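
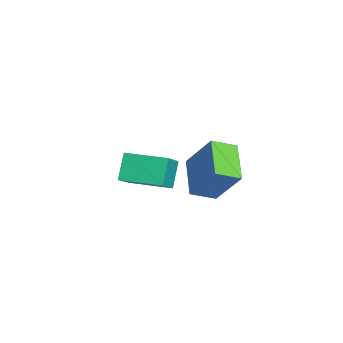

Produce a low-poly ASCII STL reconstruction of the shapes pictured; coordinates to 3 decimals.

solid 
facet normal -0.753 0.298 -0.587
outer loop
vertex -3.049 -1.81 0.688
vertex -2.392 -0.145 0.69
vertex -2.328 -2.093 -0.38
endloop
endfacet
facet normal -0.367 -0.930 -0.001
outer loop
vertex -1.108 -2.575 0.57
vertex -3.049 -1.81 0.688
vertex -2.328 -2.093 -0.38
endloop
endfacet
facet normal -0.754 0.297 -0.586
outer loop
vertex -2.328 -2.093 -0.38
vertex -2.392 -0.145 0.69
vertex -1.672 -0.428 -0.379
endloop
endfacet
facet normal 0.546 -0.215 -0.810
outer loop
vertex -1.672 -0.428 -0.379
vertex -1.108 -2.575 0.57
vertex -2.328 -2.093 -0.38
endloop
endfacet
facet normal -0.546 0.214 0.810
outer loop
vertex -3.049 -1.81 0.688
vertex -1.172 -0.627 1.64
vertex -2.392 -0.145 0.69
endloop
endfacet
facet normal -0.367 -0.930 -0.001
outer loop
vertex -1.828 -2.292 1.639
vertex -3.049 -1.81 0.688
vertex -1.108 -2.575 0.57
endloop
endfacet
facet normal -0.546 0.215 0.810
outer loop
vertex -1.828 -2.292 1.639
vertex -1.172 -0.627 1.64
vertex -3.049 -1.81 0.688
endloop
endfacet
facet normal 0.367 0.930 0.001
outer loop
vertex -2.392 -0.145 0.69
vertex -1.172 -0.627 1.64
vertex -1.672 -0.428 -0.379
endloop
endfacet
facet normal 0.546 -0.215 -0.810
outer loop
vertex -0.451 -0.91 0.572
vertex -1.108 -2.575 0.57
vertex -1.672 -0.428 -0.379
endloop
endfacet
facet normal 0.367 0.930 0.001
outer loop
vertex -1.672 -0.428 -0.379
vertex -1.172 -0.627 1.64
vertex -0.451 -0.91 0.572
endloop
endfacet
facet normal 0.753 -0.298 0.586
outer loop
vertex -0.451 -0.91 0.572
vertex -1.828 -2.292 1.639
vertex -1.108 -2.575 0.57
endloop
endfacet
facet normal 0.753 -0.297 0.587
outer loop
vertex -1.172 -0.627 1.64
vertex -1.828 -2.292 1.639
vertex -0.451 -0.91 0.572
endloop
endfacet
facet normal -0.400 -0.445 -0.801
outer loop
vertex 0.903 -0.157 2.722
vertex 0.692 0.828 2.281
vertex 2.471 -0.169 1.945
endloop
endfacet
facet normal 0.192 -0.896 0.401
outer loop
vertex 3.228 0.672 3.459
vertex 0.903 -0.157 2.722
vertex 2.471 -0.169 1.945
endloop
endfacet
facet normal -0.400 -0.445 -0.801
outer loop
vertex 2.471 -0.169 1.945
vertex 0.692 0.828 2.281
vertex 2.26 0.816 1.504
endloop
endfacet
facet normal 0.896 -0.007 -0.444
outer loop
vertex 2.26 0.816 1.504
vertex 3.228 0.672 3.459
vertex 2.471 -0.169 1.945
endloop
endfacet
facet normal -0.896 0.007 0.444
outer loop
vertex 0.903 -0.157 2.722
vertex 1.449 1.669 3.795
vertex 0.692 0.828 2.281
endloop
endfacet
facet normal 0.192 -0.896 0.401
outer loop
vertex 1.66 0.684 4.236
vertex 0.903 -0.157 2.722
vertex 3.228 0.672 3.459
endloop
endfacet
facet normal -0.896 0.007 0.444
outer loop
vertex 1.66 0.684 4.236
vertex 1.449 1.669 3.795
vertex 0.903 -0.157 2.722
endloop
endfacet
facet normal -0.192 0.896 -0.401
outer loop
vertex 0.692 0.828 2.281
vertex 1.449 1.669 3.795
vertex 2.26 0.816 1.504
endloop
endfacet
facet normal 0.896 -0.007 -0.444
outer loop
vertex 3.017 1.657 3.018
vertex 3.228 0.672 3.459
vertex 2.26 0.816 1.504
endloop
endfacet
facet normal -0.192 0.896 -0.401
outer loop
vertex 2.26 0.816 1.504
vertex 1.449 1.669 3.795
vertex 3.017 1.657 3.018
endloop
endfacet
facet normal 0.400 0.445 0.801
outer loop
vertex 3.017 1.657 3.018
vertex 1.66 0.684 4.236
vertex 3.228 0.672 3.459
endloop
endfacet
facet normal 0.400 0.445 0.801
outer loop
vertex 1.449 1.669 3.795
vertex 1.66 0.684 4.236
vertex 3.017 1.657 3.018
endloop
endfacet

endsolid


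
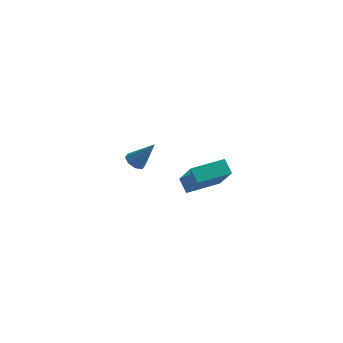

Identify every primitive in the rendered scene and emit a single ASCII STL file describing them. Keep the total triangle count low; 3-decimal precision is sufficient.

solid 
facet normal -0.590 0.019 -0.808
outer loop
vertex -1.505 2.47 -4.224
vertex -1.995 2.397 -3.868
vertex -1.685 2.877 -4.083
endloop
endfacet
facet normal 0.861 0.458 -0.223
outer loop
vertex -1.505 2.47 -4.224
vertex -1.685 2.877 -4.083
vertex -1.005 2.363 -2.512
endloop
endfacet
facet normal -0.591 0.021 -0.806
outer loop
vertex -1.685 2.877 -4.083
vertex -1.995 2.397 -3.868
vertex -2.046 3.003 -3.815
endloop
endfacet
facet normal 0.406 0.906 0.121
outer loop
vertex -1.685 2.877 -4.083
vertex -2.046 3.003 -3.815
vertex -1.005 2.363 -2.512
endloop
endfacet
facet normal -0.589 0.021 -0.808
outer loop
vertex -2.046 3.003 -3.815
vertex -1.995 2.397 -3.868
vertex -2.378 2.774 -3.579
endloop
endfacet
facet normal -0.178 0.819 0.545
outer loop
vertex -2.046 3.003 -3.815
vertex -2.378 2.774 -3.579
vertex -1.005 2.363 -2.512
endloop
endfacet
facet normal -0.590 0.020 -0.807
outer loop
vertex -2.378 2.774 -3.579
vertex -1.995 2.397 -3.868
vertex -2.485 2.325 -3.512
endloop
endfacet
facet normal -0.547 0.250 0.799
outer loop
vertex -2.378 2.774 -3.579
vertex -2.485 2.325 -3.512
vertex -1.005 2.363 -2.512
endloop
endfacet
facet normal -0.590 0.021 -0.807
outer loop
vertex -2.485 2.325 -3.512
vertex -1.995 2.397 -3.868
vertex -2.305 1.918 -3.654
endloop
endfacet
facet normal -0.485 -0.472 0.736
outer loop
vertex -2.485 2.325 -3.512
vertex -2.305 1.918 -3.654
vertex -1.005 2.363 -2.512
endloop
endfacet
facet normal -0.590 0.021 -0.807
outer loop
vertex -2.305 1.918 -3.654
vertex -1.995 2.397 -3.868
vertex -1.944 1.792 -3.921
endloop
endfacet
facet normal -0.030 -0.919 0.393
outer loop
vertex -2.305 1.918 -3.654
vertex -1.944 1.792 -3.921
vertex -1.005 2.363 -2.512
endloop
endfacet
facet normal -0.589 0.021 -0.808
outer loop
vertex -1.944 1.792 -3.921
vertex -1.995 2.397 -3.868
vertex -1.612 2.02 -4.157
endloop
endfacet
facet normal 0.551 -0.834 -0.030
outer loop
vertex -1.944 1.792 -3.921
vertex -1.612 2.02 -4.157
vertex -1.005 2.363 -2.512
endloop
endfacet
facet normal -0.590 0.020 -0.807
outer loop
vertex -1.612 2.02 -4.157
vertex -1.995 2.397 -3.868
vertex -1.505 2.47 -4.224
endloop
endfacet
facet normal 0.922 -0.262 -0.286
outer loop
vertex -1.612 2.02 -4.157
vertex -1.505 2.47 -4.224
vertex -1.005 2.363 -2.512
endloop
endfacet
facet normal -0.407 0.675 0.615
outer loop
vertex 1.074 -4.433 0.959
vertex 2.602 -3.584 1.039
vertex 0.507 -3.255 -0.71
endloop
endfacet
facet normal -0.873 -0.485 -0.046
outer loop
vertex 0.858 -3.836 -1.239
vertex 1.074 -4.433 0.959
vertex 0.507 -3.255 -0.71
endloop
endfacet
facet normal -0.407 0.675 0.615
outer loop
vertex 0.507 -3.255 -0.71
vertex 2.602 -3.584 1.039
vertex 2.036 -2.406 -0.63
endloop
endfacet
facet normal -0.267 0.555 -0.787
outer loop
vertex 2.036 -2.406 -0.63
vertex 0.858 -3.836 -1.239
vertex 0.507 -3.255 -0.71
endloop
endfacet
facet normal 0.267 -0.555 0.787
outer loop
vertex 1.074 -4.433 0.959
vertex 2.953 -4.165 0.51
vertex 2.602 -3.584 1.039
endloop
endfacet
facet normal -0.874 -0.485 -0.046
outer loop
vertex 1.424 -5.014 0.43
vertex 1.074 -4.433 0.959
vertex 0.858 -3.836 -1.239
endloop
endfacet
facet normal 0.267 -0.556 0.787
outer loop
vertex 1.424 -5.014 0.43
vertex 2.953 -4.165 0.51
vertex 1.074 -4.433 0.959
endloop
endfacet
facet normal 0.873 0.485 0.046
outer loop
vertex 2.602 -3.584 1.039
vertex 2.953 -4.165 0.51
vertex 2.036 -2.406 -0.63
endloop
endfacet
facet normal -0.268 0.556 -0.787
outer loop
vertex 2.386 -2.987 -1.159
vertex 0.858 -3.836 -1.239
vertex 2.036 -2.406 -0.63
endloop
endfacet
facet normal 0.873 0.485 0.045
outer loop
vertex 2.036 -2.406 -0.63
vertex 2.953 -4.165 0.51
vertex 2.386 -2.987 -1.159
endloop
endfacet
facet normal 0.407 -0.675 -0.615
outer loop
vertex 2.386 -2.987 -1.159
vertex 1.424 -5.014 0.43
vertex 0.858 -3.836 -1.239
endloop
endfacet
facet normal 0.407 -0.675 -0.615
outer loop
vertex 2.953 -4.165 0.51
vertex 1.424 -5.014 0.43
vertex 2.386 -2.987 -1.159
endloop
endfacet

endsolid


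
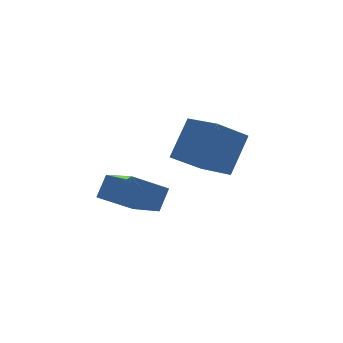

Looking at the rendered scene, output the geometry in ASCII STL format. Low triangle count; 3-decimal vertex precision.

solid 
facet normal -0.792 -0.076 0.606
outer loop
vertex 3.005 2.708 4.408
vertex 2.596 4.016 4.037
vertex 2.144 2.098 3.205
endloop
endfacet
facet normal 0.288 -0.921 0.261
outer loop
vertex 3.244 2.204 2.363
vertex 3.005 2.708 4.408
vertex 2.144 2.098 3.205
endloop
endfacet
facet normal -0.791 -0.077 0.606
outer loop
vertex 2.144 2.098 3.205
vertex 2.596 4.016 4.037
vertex 1.734 3.406 2.835
endloop
endfacet
facet normal -0.538 -0.381 -0.751
outer loop
vertex 1.734 3.406 2.835
vertex 3.244 2.204 2.363
vertex 2.144 2.098 3.205
endloop
endfacet
facet normal 0.538 0.381 0.751
outer loop
vertex 3.005 2.708 4.408
vertex 3.696 4.122 3.195
vertex 2.596 4.016 4.037
endloop
endfacet
facet normal 0.288 -0.921 0.261
outer loop
vertex 4.106 2.814 3.565
vertex 3.005 2.708 4.408
vertex 3.244 2.204 2.363
endloop
endfacet
facet normal 0.539 0.381 0.751
outer loop
vertex 4.106 2.814 3.565
vertex 3.696 4.122 3.195
vertex 3.005 2.708 4.408
endloop
endfacet
facet normal -0.288 0.921 -0.261
outer loop
vertex 2.596 4.016 4.037
vertex 3.696 4.122 3.195
vertex 1.734 3.406 2.835
endloop
endfacet
facet normal -0.539 -0.381 -0.751
outer loop
vertex 2.835 3.512 1.992
vertex 3.244 2.204 2.363
vertex 1.734 3.406 2.835
endloop
endfacet
facet normal -0.288 0.921 -0.261
outer loop
vertex 1.734 3.406 2.835
vertex 3.696 4.122 3.195
vertex 2.835 3.512 1.992
endloop
endfacet
facet normal 0.792 0.076 -0.606
outer loop
vertex 2.835 3.512 1.992
vertex 4.106 2.814 3.565
vertex 3.244 2.204 2.363
endloop
endfacet
facet normal 0.792 0.077 -0.606
outer loop
vertex 3.696 4.122 3.195
vertex 4.106 2.814 3.565
vertex 2.835 3.512 1.992
endloop
endfacet
facet normal -0.531 -0.443 -0.722
outer loop
vertex 0.369 0.942 2.228
vertex -0.727 1.125 2.922
vertex 0.139 2.465 1.463
endloop
endfacet
facet normal 0.836 -0.140 -0.530
outer loop
vertex 0.607 2.855 2.098
vertex 0.369 0.942 2.228
vertex 0.139 2.465 1.463
endloop
endfacet
facet normal -0.531 -0.443 -0.722
outer loop
vertex 0.139 2.465 1.463
vertex -0.727 1.125 2.922
vertex -0.957 2.648 2.156
endloop
endfacet
facet normal -0.134 0.885 -0.445
outer loop
vertex -0.957 2.648 2.156
vertex 0.607 2.855 2.098
vertex 0.139 2.465 1.463
endloop
endfacet
facet normal 0.134 -0.885 0.445
outer loop
vertex 0.369 0.942 2.228
vertex -0.259 1.515 3.557
vertex -0.727 1.125 2.922
endloop
endfacet
facet normal 0.837 -0.140 -0.530
outer loop
vertex 0.837 1.332 2.864
vertex 0.369 0.942 2.228
vertex 0.607 2.855 2.098
endloop
endfacet
facet normal 0.133 -0.886 0.445
outer loop
vertex 0.837 1.332 2.864
vertex -0.259 1.515 3.557
vertex 0.369 0.942 2.228
endloop
endfacet
facet normal -0.836 0.140 0.530
outer loop
vertex -0.727 1.125 2.922
vertex -0.259 1.515 3.557
vertex -0.957 2.648 2.156
endloop
endfacet
facet normal -0.134 0.886 -0.445
outer loop
vertex -0.489 3.038 2.792
vertex 0.607 2.855 2.098
vertex -0.957 2.648 2.156
endloop
endfacet
facet normal -0.837 0.140 0.530
outer loop
vertex -0.957 2.648 2.156
vertex -0.259 1.515 3.557
vertex -0.489 3.038 2.792
endloop
endfacet
facet normal 0.531 0.443 0.722
outer loop
vertex -0.489 3.038 2.792
vertex 0.837 1.332 2.864
vertex 0.607 2.855 2.098
endloop
endfacet
facet normal 0.531 0.443 0.722
outer loop
vertex -0.259 1.515 3.557
vertex 0.837 1.332 2.864
vertex -0.489 3.038 2.792
endloop
endfacet

endsolid


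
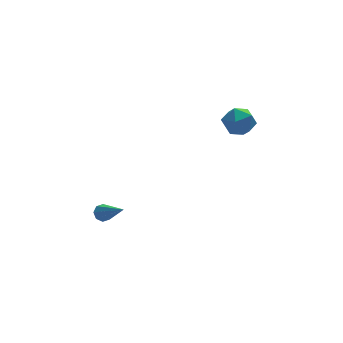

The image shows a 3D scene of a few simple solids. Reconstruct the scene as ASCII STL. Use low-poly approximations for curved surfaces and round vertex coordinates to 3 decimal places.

solid 
facet normal -0.360 0.713 -0.602
outer loop
vertex -3.791 3.521 -3.365
vertex -4.068 3.715 -2.97
vertex -3.591 3.796 -3.159
endloop
endfacet
facet normal 0.847 -0.276 -0.454
outer loop
vertex -3.791 3.521 -3.365
vertex -3.591 3.796 -3.159
vertex -3.332 2.245 -1.73
endloop
endfacet
facet normal -0.359 0.714 -0.601
outer loop
vertex -3.591 3.796 -3.159
vertex -4.068 3.715 -2.97
vertex -3.67 4.023 -2.842
endloop
endfacet
facet normal 0.970 0.232 0.076
outer loop
vertex -3.591 3.796 -3.159
vertex -3.67 4.023 -2.842
vertex -3.332 2.245 -1.73
endloop
endfacet
facet normal -0.358 0.713 -0.602
outer loop
vertex -3.67 4.023 -2.842
vertex -4.068 3.715 -2.97
vertex -3.983 4.07 -2.6
endloop
endfacet
facet normal 0.573 0.510 0.642
outer loop
vertex -3.67 4.023 -2.842
vertex -3.983 4.07 -2.6
vertex -3.332 2.245 -1.73
endloop
endfacet
facet normal -0.356 0.714 -0.603
outer loop
vertex -3.983 4.07 -2.6
vertex -4.068 3.715 -2.97
vertex -4.346 3.909 -2.576
endloop
endfacet
facet normal -0.114 0.394 0.912
outer loop
vertex -3.983 4.07 -2.6
vertex -4.346 3.909 -2.576
vertex -3.332 2.245 -1.73
endloop
endfacet
facet normal -0.358 0.712 -0.603
outer loop
vertex -4.346 3.909 -2.576
vertex -4.068 3.715 -2.97
vertex -4.546 3.634 -2.782
endloop
endfacet
facet normal -0.684 -0.047 0.728
outer loop
vertex -4.346 3.909 -2.576
vertex -4.546 3.634 -2.782
vertex -3.332 2.245 -1.73
endloop
endfacet
facet normal -0.358 0.715 -0.601
outer loop
vertex -4.546 3.634 -2.782
vertex -4.068 3.715 -2.97
vertex -4.467 3.407 -3.099
endloop
endfacet
facet normal -0.807 -0.556 0.197
outer loop
vertex -4.546 3.634 -2.782
vertex -4.467 3.407 -3.099
vertex -3.332 2.245 -1.73
endloop
endfacet
facet normal -0.357 0.714 -0.602
outer loop
vertex -4.467 3.407 -3.099
vertex -4.068 3.715 -2.97
vertex -4.154 3.36 -3.34
endloop
endfacet
facet normal -0.409 -0.834 -0.369
outer loop
vertex -4.467 3.407 -3.099
vertex -4.154 3.36 -3.34
vertex -3.332 2.245 -1.73
endloop
endfacet
facet normal -0.358 0.714 -0.602
outer loop
vertex -4.154 3.36 -3.34
vertex -4.068 3.715 -2.97
vertex -3.791 3.521 -3.365
endloop
endfacet
facet normal 0.275 -0.719 -0.638
outer loop
vertex -4.154 3.36 -3.34
vertex -3.791 3.521 -3.365
vertex -3.332 2.245 -1.73
endloop
endfacet
facet normal -0.632 0.503 0.589
outer loop
vertex 2.355 4.469 2.88
vertex 1.779 3.719 2.902
vertex 2.46 3.812 3.553
endloop
endfacet
facet normal 0.041 0.718 0.695
outer loop
vertex 2.355 4.469 2.88
vertex 2.46 3.812 3.553
vertex 3.221 4.18 3.128
endloop
endfacet
facet normal 0.297 0.952 0.071
outer loop
vertex 2.355 4.469 2.88
vertex 3.221 4.18 3.128
vertex 3.011 4.314 2.215
endloop
endfacet
facet normal -0.217 0.882 -0.419
outer loop
vertex 2.355 4.469 2.88
vertex 3.011 4.314 2.215
vertex 2.12 4.029 2.076
endloop
endfacet
facet normal -0.791 0.604 -0.100
outer loop
vertex 2.355 4.469 2.88
vertex 2.12 4.029 2.076
vertex 1.779 3.719 2.902
endloop
endfacet
facet normal 0.426 0.150 0.892
outer loop
vertex 3.221 4.18 3.128
vertex 2.46 3.812 3.553
vertex 3.18 3.251 3.304
endloop
endfacet
facet normal -0.663 -0.197 0.722
outer loop
vertex 2.46 3.812 3.553
vertex 1.779 3.719 2.902
vertex 2.289 2.966 3.165
endloop
endfacet
facet normal -0.919 -0.034 -0.392
outer loop
vertex 1.779 3.719 2.902
vertex 2.12 4.029 2.076
vertex 2.079 3.1 2.252
endloop
endfacet
facet normal 0.009 0.415 -0.910
outer loop
vertex 2.12 4.029 2.076
vertex 3.011 4.314 2.215
vertex 2.84 3.468 1.827
endloop
endfacet
facet normal 0.841 0.529 -0.116
outer loop
vertex 3.011 4.314 2.215
vertex 3.221 4.18 3.128
vertex 3.521 3.561 2.478
endloop
endfacet
facet normal 0.217 -0.882 0.419
outer loop
vertex 2.945 2.811 2.5
vertex 3.18 3.251 3.304
vertex 2.289 2.966 3.165
endloop
endfacet
facet normal -0.297 -0.952 -0.071
outer loop
vertex 2.945 2.811 2.5
vertex 2.289 2.966 3.165
vertex 2.079 3.1 2.252
endloop
endfacet
facet normal -0.041 -0.718 -0.695
outer loop
vertex 2.945 2.811 2.5
vertex 2.079 3.1 2.252
vertex 2.84 3.468 1.827
endloop
endfacet
facet normal 0.632 -0.503 -0.589
outer loop
vertex 2.945 2.811 2.5
vertex 2.84 3.468 1.827
vertex 3.521 3.561 2.478
endloop
endfacet
facet normal 0.791 -0.604 0.100
outer loop
vertex 2.945 2.811 2.5
vertex 3.521 3.561 2.478
vertex 3.18 3.251 3.304
endloop
endfacet
facet normal -0.009 -0.415 0.910
outer loop
vertex 2.289 2.966 3.165
vertex 3.18 3.251 3.304
vertex 2.46 3.812 3.553
endloop
endfacet
facet normal -0.841 -0.529 0.116
outer loop
vertex 2.079 3.1 2.252
vertex 2.289 2.966 3.165
vertex 1.779 3.719 2.902
endloop
endfacet
facet normal -0.426 -0.150 -0.892
outer loop
vertex 2.84 3.468 1.827
vertex 2.079 3.1 2.252
vertex 2.12 4.029 2.076
endloop
endfacet
facet normal 0.663 0.197 -0.722
outer loop
vertex 3.521 3.561 2.478
vertex 2.84 3.468 1.827
vertex 3.011 4.314 2.215
endloop
endfacet
facet normal 0.919 0.034 0.392
outer loop
vertex 3.18 3.251 3.304
vertex 3.521 3.561 2.478
vertex 3.221 4.18 3.128
endloop
endfacet

endsolid


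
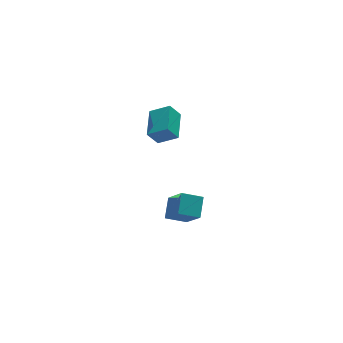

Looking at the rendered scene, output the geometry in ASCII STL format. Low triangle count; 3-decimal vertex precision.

solid 
facet normal -0.719 0.461 -0.520
outer loop
vertex -1.986 3.209 2.935
vertex -1.236 4.755 3.268
vertex -1.411 3.119 2.061
endloop
endfacet
facet normal -0.428 -0.883 -0.191
outer loop
vertex -0.484 2.525 2.732
vertex -1.986 3.209 2.935
vertex -1.411 3.119 2.061
endloop
endfacet
facet normal -0.719 0.461 -0.520
outer loop
vertex -1.411 3.119 2.061
vertex -1.236 4.755 3.268
vertex -0.662 4.665 2.394
endloop
endfacet
facet normal 0.547 -0.086 -0.832
outer loop
vertex -0.662 4.665 2.394
vertex -0.484 2.525 2.732
vertex -1.411 3.119 2.061
endloop
endfacet
facet normal -0.547 0.086 0.832
outer loop
vertex -1.986 3.209 2.935
vertex -0.309 4.161 3.939
vertex -1.236 4.755 3.268
endloop
endfacet
facet normal -0.428 -0.884 -0.190
outer loop
vertex -1.058 2.615 3.606
vertex -1.986 3.209 2.935
vertex -0.484 2.525 2.732
endloop
endfacet
facet normal -0.547 0.086 0.833
outer loop
vertex -1.058 2.615 3.606
vertex -0.309 4.161 3.939
vertex -1.986 3.209 2.935
endloop
endfacet
facet normal 0.428 0.883 0.190
outer loop
vertex -1.236 4.755 3.268
vertex -0.309 4.161 3.939
vertex -0.662 4.665 2.394
endloop
endfacet
facet normal 0.547 -0.086 -0.833
outer loop
vertex 0.266 4.071 3.065
vertex -0.484 2.525 2.732
vertex -0.662 4.665 2.394
endloop
endfacet
facet normal 0.428 0.884 0.190
outer loop
vertex -0.662 4.665 2.394
vertex -0.309 4.161 3.939
vertex 0.266 4.071 3.065
endloop
endfacet
facet normal 0.719 -0.461 0.520
outer loop
vertex 0.266 4.071 3.065
vertex -1.058 2.615 3.606
vertex -0.484 2.525 2.732
endloop
endfacet
facet normal 0.719 -0.460 0.520
outer loop
vertex -0.309 4.161 3.939
vertex -1.058 2.615 3.606
vertex 0.266 4.071 3.065
endloop
endfacet
facet normal -0.887 0.284 0.364
outer loop
vertex -2.943 -3.506 3.051
vertex -2.4 -2.61 3.676
vertex -3.178 -2.317 1.549
endloop
endfacet
facet normal -0.445 -0.735 -0.512
outer loop
vertex -2.14 -2.65 1.124
vertex -2.943 -3.506 3.051
vertex -3.178 -2.317 1.549
endloop
endfacet
facet normal -0.887 0.284 0.364
outer loop
vertex -3.178 -2.317 1.549
vertex -2.4 -2.61 3.676
vertex -2.635 -1.421 2.174
endloop
endfacet
facet normal -0.121 0.616 -0.778
outer loop
vertex -2.635 -1.421 2.174
vertex -2.14 -2.65 1.124
vertex -3.178 -2.317 1.549
endloop
endfacet
facet normal 0.121 -0.616 0.778
outer loop
vertex -2.943 -3.506 3.051
vertex -1.362 -2.943 3.251
vertex -2.4 -2.61 3.676
endloop
endfacet
facet normal -0.445 -0.735 -0.512
outer loop
vertex -1.905 -3.839 2.626
vertex -2.943 -3.506 3.051
vertex -2.14 -2.65 1.124
endloop
endfacet
facet normal 0.121 -0.616 0.778
outer loop
vertex -1.905 -3.839 2.626
vertex -1.362 -2.943 3.251
vertex -2.943 -3.506 3.051
endloop
endfacet
facet normal 0.445 0.735 0.512
outer loop
vertex -2.4 -2.61 3.676
vertex -1.362 -2.943 3.251
vertex -2.635 -1.421 2.174
endloop
endfacet
facet normal -0.121 0.616 -0.778
outer loop
vertex -1.597 -1.754 1.749
vertex -2.14 -2.65 1.124
vertex -2.635 -1.421 2.174
endloop
endfacet
facet normal 0.445 0.735 0.512
outer loop
vertex -2.635 -1.421 2.174
vertex -1.362 -2.943 3.251
vertex -1.597 -1.754 1.749
endloop
endfacet
facet normal 0.887 -0.284 -0.364
outer loop
vertex -1.597 -1.754 1.749
vertex -1.905 -3.839 2.626
vertex -2.14 -2.65 1.124
endloop
endfacet
facet normal 0.887 -0.284 -0.364
outer loop
vertex -1.362 -2.943 3.251
vertex -1.905 -3.839 2.626
vertex -1.597 -1.754 1.749
endloop
endfacet

endsolid


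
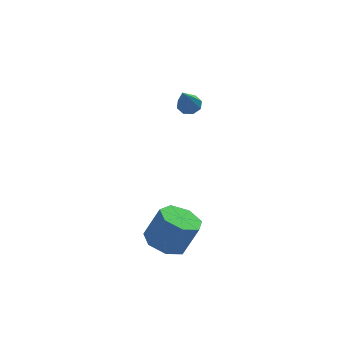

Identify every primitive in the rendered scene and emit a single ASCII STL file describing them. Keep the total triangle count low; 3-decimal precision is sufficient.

solid 
facet normal 0.310 0.526 -0.792
outer loop
vertex -0.603 4.229 1.407
vertex -0.972 3.926 1.061
vertex -1.009 4.423 1.377
endloop
endfacet
facet normal 0.209 0.561 0.801
outer loop
vertex -0.603 4.229 1.407
vertex -1.009 4.423 1.377
vertex -1.568 2.914 2.579
endloop
endfacet
facet normal 0.311 0.526 -0.791
outer loop
vertex -1.009 4.423 1.377
vertex -0.972 3.926 1.061
vertex -1.394 4.326 1.161
endloop
endfacet
facet normal -0.491 0.647 0.584
outer loop
vertex -1.009 4.423 1.377
vertex -1.394 4.326 1.161
vertex -1.568 2.914 2.579
endloop
endfacet
facet normal 0.312 0.527 -0.791
outer loop
vertex -1.394 4.326 1.161
vertex -0.972 3.926 1.061
vertex -1.531 3.994 0.886
endloop
endfacet
facet normal -0.952 0.268 0.150
outer loop
vertex -1.394 4.326 1.161
vertex -1.531 3.994 0.886
vertex -1.568 2.914 2.579
endloop
endfacet
facet normal 0.312 0.526 -0.791
outer loop
vertex -1.531 3.994 0.886
vertex -0.972 3.926 1.061
vertex -1.341 3.623 0.714
endloop
endfacet
facet normal -0.904 -0.350 -0.243
outer loop
vertex -1.531 3.994 0.886
vertex -1.341 3.623 0.714
vertex -1.568 2.914 2.579
endloop
endfacet
facet normal 0.310 0.528 -0.791
outer loop
vertex -1.341 3.623 0.714
vertex -0.972 3.926 1.061
vertex -0.934 3.429 0.744
endloop
endfacet
facet normal -0.378 -0.849 -0.369
outer loop
vertex -1.341 3.623 0.714
vertex -0.934 3.429 0.744
vertex -1.568 2.914 2.579
endloop
endfacet
facet normal 0.311 0.528 -0.790
outer loop
vertex -0.934 3.429 0.744
vertex -0.972 3.926 1.061
vertex -0.55 3.526 0.96
endloop
endfacet
facet normal 0.321 -0.935 -0.151
outer loop
vertex -0.934 3.429 0.744
vertex -0.55 3.526 0.96
vertex -1.568 2.914 2.579
endloop
endfacet
facet normal 0.311 0.527 -0.791
outer loop
vertex -0.55 3.526 0.96
vertex -0.972 3.926 1.061
vertex -0.412 3.857 1.235
endloop
endfacet
facet normal 0.781 -0.558 0.280
outer loop
vertex -0.55 3.526 0.96
vertex -0.412 3.857 1.235
vertex -1.568 2.914 2.579
endloop
endfacet
facet normal 0.311 0.526 -0.792
outer loop
vertex -0.412 3.857 1.235
vertex -0.972 3.926 1.061
vertex -0.603 4.229 1.407
endloop
endfacet
facet normal 0.734 0.064 0.676
outer loop
vertex -0.412 3.857 1.235
vertex -0.603 4.229 1.407
vertex -1.568 2.914 2.579
endloop
endfacet
facet normal -0.415 0.059 -0.908
outer loop
vertex -3.045 -1.002 -3.847
vertex -3.629 -1.811 -3.633
vertex -3.829 -0.823 -3.477
endloop
endfacet
facet normal 0.208 0.978 -0.032
outer loop
vertex -3.045 -1.002 -3.847
vertex -3.829 -0.823 -3.477
vertex -2.348 -1.1 -2.322
endloop
endfacet
facet normal 0.208 0.978 -0.032
outer loop
vertex -2.348 -1.1 -2.322
vertex -3.829 -0.823 -3.477
vertex -3.132 -0.921 -1.952
endloop
endfacet
facet normal 0.415 -0.058 0.908
outer loop
vertex -2.348 -1.1 -2.322
vertex -3.132 -0.921 -1.952
vertex -2.931 -1.909 -2.107
endloop
endfacet
facet normal -0.416 0.059 -0.908
outer loop
vertex -3.829 -0.823 -3.477
vertex -3.629 -1.811 -3.633
vertex -4.462 -1.388 -3.224
endloop
endfacet
facet normal -0.563 0.768 0.307
outer loop
vertex -3.829 -0.823 -3.477
vertex -4.462 -1.388 -3.224
vertex -3.132 -0.921 -1.952
endloop
endfacet
facet normal -0.563 0.768 0.307
outer loop
vertex -3.132 -0.921 -1.952
vertex -4.462 -1.388 -3.224
vertex -3.765 -1.486 -1.699
endloop
endfacet
facet normal 0.415 -0.058 0.908
outer loop
vertex -3.132 -0.921 -1.952
vertex -3.765 -1.486 -1.699
vertex -2.931 -1.909 -2.107
endloop
endfacet
facet normal -0.416 0.059 -0.908
outer loop
vertex -4.462 -1.388 -3.224
vertex -3.629 -1.811 -3.633
vertex -4.467 -2.271 -3.279
endloop
endfacet
facet normal -0.910 -0.021 0.415
outer loop
vertex -4.462 -1.388 -3.224
vertex -4.467 -2.271 -3.279
vertex -3.765 -1.486 -1.699
endloop
endfacet
facet normal -0.910 -0.021 0.415
outer loop
vertex -3.765 -1.486 -1.699
vertex -4.467 -2.271 -3.279
vertex -3.77 -2.369 -1.754
endloop
endfacet
facet normal 0.414 -0.059 0.908
outer loop
vertex -3.765 -1.486 -1.699
vertex -3.77 -2.369 -1.754
vertex -2.931 -1.909 -2.107
endloop
endfacet
facet normal -0.415 0.058 -0.908
outer loop
vertex -4.467 -2.271 -3.279
vertex -3.629 -1.811 -3.633
vertex -3.841 -2.808 -3.6
endloop
endfacet
facet normal -0.572 -0.793 0.211
outer loop
vertex -4.467 -2.271 -3.279
vertex -3.841 -2.808 -3.6
vertex -3.77 -2.369 -1.754
endloop
endfacet
facet normal -0.572 -0.793 0.210
outer loop
vertex -3.77 -2.369 -1.754
vertex -3.841 -2.808 -3.6
vertex -3.144 -2.906 -2.074
endloop
endfacet
facet normal 0.414 -0.058 0.908
outer loop
vertex -3.77 -2.369 -1.754
vertex -3.144 -2.906 -2.074
vertex -2.931 -1.909 -2.107
endloop
endfacet
facet normal -0.414 0.058 -0.908
outer loop
vertex -3.841 -2.808 -3.6
vertex -3.629 -1.811 -3.633
vertex -3.055 -2.594 -3.945
endloop
endfacet
facet normal 0.197 -0.969 -0.152
outer loop
vertex -3.841 -2.808 -3.6
vertex -3.055 -2.594 -3.945
vertex -3.144 -2.906 -2.074
endloop
endfacet
facet normal 0.196 -0.969 -0.152
outer loop
vertex -3.144 -2.906 -2.074
vertex -3.055 -2.594 -3.945
vertex -2.357 -2.692 -2.42
endloop
endfacet
facet normal 0.415 -0.059 0.908
outer loop
vertex -3.144 -2.906 -2.074
vertex -2.357 -2.692 -2.42
vertex -2.931 -1.909 -2.107
endloop
endfacet
facet normal -0.415 0.057 -0.908
outer loop
vertex -3.055 -2.594 -3.945
vertex -3.629 -1.811 -3.633
vertex -2.701 -1.79 -4.056
endloop
endfacet
facet normal 0.817 -0.415 -0.401
outer loop
vertex -3.055 -2.594 -3.945
vertex -2.701 -1.79 -4.056
vertex -2.357 -2.692 -2.42
endloop
endfacet
facet normal 0.817 -0.415 -0.401
outer loop
vertex -2.357 -2.692 -2.42
vertex -2.701 -1.79 -4.056
vertex -2.003 -1.889 -2.53
endloop
endfacet
facet normal 0.415 -0.059 0.908
outer loop
vertex -2.357 -2.692 -2.42
vertex -2.003 -1.889 -2.53
vertex -2.931 -1.909 -2.107
endloop
endfacet
facet normal -0.415 0.060 -0.908
outer loop
vertex -2.701 -1.79 -4.056
vertex -3.629 -1.811 -3.633
vertex -3.045 -1.002 -3.847
endloop
endfacet
facet normal 0.822 0.451 -0.347
outer loop
vertex -2.701 -1.79 -4.056
vertex -3.045 -1.002 -3.847
vertex -2.003 -1.889 -2.53
endloop
endfacet
facet normal 0.822 0.451 -0.347
outer loop
vertex -2.003 -1.889 -2.53
vertex -3.045 -1.002 -3.847
vertex -2.348 -1.1 -2.322
endloop
endfacet
facet normal 0.415 -0.058 0.908
outer loop
vertex -2.003 -1.889 -2.53
vertex -2.348 -1.1 -2.322
vertex -2.931 -1.909 -2.107
endloop
endfacet

endsolid


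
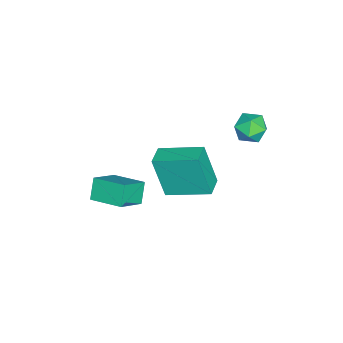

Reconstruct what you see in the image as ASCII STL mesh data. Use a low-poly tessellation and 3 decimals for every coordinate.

solid 
facet normal -0.997 0.004 -0.079
outer loop
vertex -1.026 0.463 0.886
vertex -1.066 2.434 1.485
vertex -0.861 1.09 -1.164
endloop
endfacet
facet normal 0.019 -0.957 -0.291
outer loop
vertex 0.126 1.086 -1.085
vertex -1.026 0.463 0.886
vertex -0.861 1.09 -1.164
endloop
endfacet
facet normal -0.997 0.004 -0.079
outer loop
vertex -0.861 1.09 -1.164
vertex -1.066 2.434 1.485
vertex -0.901 3.061 -0.565
endloop
endfacet
facet normal 0.077 0.291 -0.953
outer loop
vertex -0.901 3.061 -0.565
vertex 0.126 1.086 -1.085
vertex -0.861 1.09 -1.164
endloop
endfacet
facet normal -0.077 -0.291 0.953
outer loop
vertex -1.026 0.463 0.886
vertex -0.079 2.43 1.564
vertex -1.066 2.434 1.485
endloop
endfacet
facet normal 0.019 -0.957 -0.291
outer loop
vertex -0.039 0.459 0.965
vertex -1.026 0.463 0.886
vertex 0.126 1.086 -1.085
endloop
endfacet
facet normal -0.077 -0.291 0.953
outer loop
vertex -0.039 0.459 0.965
vertex -0.079 2.43 1.564
vertex -1.026 0.463 0.886
endloop
endfacet
facet normal -0.019 0.957 0.291
outer loop
vertex -1.066 2.434 1.485
vertex -0.079 2.43 1.564
vertex -0.901 3.061 -0.565
endloop
endfacet
facet normal 0.077 0.291 -0.953
outer loop
vertex 0.086 3.057 -0.486
vertex 0.126 1.086 -1.085
vertex -0.901 3.061 -0.565
endloop
endfacet
facet normal -0.019 0.957 0.291
outer loop
vertex -0.901 3.061 -0.565
vertex -0.079 2.43 1.564
vertex 0.086 3.057 -0.486
endloop
endfacet
facet normal 0.997 -0.004 0.079
outer loop
vertex 0.086 3.057 -0.486
vertex -0.039 0.459 0.965
vertex 0.126 1.086 -1.085
endloop
endfacet
facet normal 0.997 -0.004 0.079
outer loop
vertex -0.079 2.43 1.564
vertex -0.039 0.459 0.965
vertex 0.086 3.057 -0.486
endloop
endfacet
facet normal -0.348 0.908 0.232
outer loop
vertex -4.154 4.427 0.206
vertex -4.261 4.182 1.004
vertex -3.531 4.523 0.763
endloop
endfacet
facet normal 0.124 0.946 -0.301
outer loop
vertex -4.154 4.427 0.206
vertex -3.531 4.523 0.763
vertex -3.361 4.253 -0.015
endloop
endfacet
facet normal -0.115 0.536 -0.836
outer loop
vertex -4.154 4.427 0.206
vertex -3.361 4.253 -0.015
vertex -3.986 3.744 -0.255
endloop
endfacet
facet normal -0.735 0.246 -0.632
outer loop
vertex -4.154 4.427 0.206
vertex -3.986 3.744 -0.255
vertex -4.542 3.7 0.374
endloop
endfacet
facet normal -0.879 0.476 0.028
outer loop
vertex -4.154 4.427 0.206
vertex -4.542 3.7 0.374
vertex -4.261 4.182 1.004
endloop
endfacet
facet normal 0.739 0.670 -0.071
outer loop
vertex -3.361 4.253 -0.015
vertex -3.531 4.523 0.763
vertex -2.978 3.9 0.646
endloop
endfacet
facet normal -0.023 0.609 0.793
outer loop
vertex -3.531 4.523 0.763
vertex -4.261 4.182 1.004
vertex -3.534 3.856 1.275
endloop
endfacet
facet normal -0.882 -0.091 0.463
outer loop
vertex -4.261 4.182 1.004
vertex -4.542 3.7 0.374
vertex -4.159 3.347 1.035
endloop
endfacet
facet normal -0.648 -0.462 -0.605
outer loop
vertex -4.542 3.7 0.374
vertex -3.986 3.744 -0.255
vertex -3.989 3.077 0.257
endloop
endfacet
facet normal 0.353 0.008 -0.936
outer loop
vertex -3.986 3.744 -0.255
vertex -3.361 4.253 -0.015
vertex -3.259 3.418 0.016
endloop
endfacet
facet normal 0.735 -0.246 0.632
outer loop
vertex -3.366 3.173 0.814
vertex -2.978 3.9 0.646
vertex -3.534 3.856 1.275
endloop
endfacet
facet normal 0.115 -0.536 0.836
outer loop
vertex -3.366 3.173 0.814
vertex -3.534 3.856 1.275
vertex -4.159 3.347 1.035
endloop
endfacet
facet normal -0.124 -0.946 0.301
outer loop
vertex -3.366 3.173 0.814
vertex -4.159 3.347 1.035
vertex -3.989 3.077 0.257
endloop
endfacet
facet normal 0.348 -0.908 -0.232
outer loop
vertex -3.366 3.173 0.814
vertex -3.989 3.077 0.257
vertex -3.259 3.418 0.016
endloop
endfacet
facet normal 0.879 -0.476 -0.028
outer loop
vertex -3.366 3.173 0.814
vertex -3.259 3.418 0.016
vertex -2.978 3.9 0.646
endloop
endfacet
facet normal 0.648 0.462 0.605
outer loop
vertex -3.534 3.856 1.275
vertex -2.978 3.9 0.646
vertex -3.531 4.523 0.763
endloop
endfacet
facet normal -0.353 -0.008 0.936
outer loop
vertex -4.159 3.347 1.035
vertex -3.534 3.856 1.275
vertex -4.261 4.182 1.004
endloop
endfacet
facet normal -0.739 -0.670 0.071
outer loop
vertex -3.989 3.077 0.257
vertex -4.159 3.347 1.035
vertex -4.542 3.7 0.374
endloop
endfacet
facet normal 0.023 -0.609 -0.793
outer loop
vertex -3.259 3.418 0.016
vertex -3.989 3.077 0.257
vertex -3.986 3.744 -0.255
endloop
endfacet
facet normal 0.882 0.091 -0.463
outer loop
vertex -2.978 3.9 0.646
vertex -3.259 3.418 0.016
vertex -3.361 4.253 -0.015
endloop
endfacet
facet normal -0.598 -0.027 0.801
outer loop
vertex -1.788 -2.675 -2.927
vertex -1.31 -1.128 -2.518
vertex -2.926 -2.103 -3.757
endloop
endfacet
facet normal -0.286 -0.926 -0.246
outer loop
vertex -2.25 -2.072 -4.662
vertex -1.788 -2.675 -2.927
vertex -2.926 -2.103 -3.757
endloop
endfacet
facet normal -0.598 -0.027 0.801
outer loop
vertex -2.926 -2.103 -3.757
vertex -1.31 -1.128 -2.518
vertex -2.447 -0.556 -3.348
endloop
endfacet
facet normal -0.748 0.376 -0.546
outer loop
vertex -2.447 -0.556 -3.348
vertex -2.25 -2.072 -4.662
vertex -2.926 -2.103 -3.757
endloop
endfacet
facet normal 0.749 -0.376 0.546
outer loop
vertex -1.788 -2.675 -2.927
vertex -0.634 -1.097 -3.423
vertex -1.31 -1.128 -2.518
endloop
endfacet
facet normal -0.287 -0.926 -0.246
outer loop
vertex -1.113 -2.644 -3.832
vertex -1.788 -2.675 -2.927
vertex -2.25 -2.072 -4.662
endloop
endfacet
facet normal 0.749 -0.376 0.546
outer loop
vertex -1.113 -2.644 -3.832
vertex -0.634 -1.097 -3.423
vertex -1.788 -2.675 -2.927
endloop
endfacet
facet normal 0.286 0.926 0.246
outer loop
vertex -1.31 -1.128 -2.518
vertex -0.634 -1.097 -3.423
vertex -2.447 -0.556 -3.348
endloop
endfacet
facet normal -0.749 0.376 -0.546
outer loop
vertex -1.772 -0.525 -4.253
vertex -2.25 -2.072 -4.662
vertex -2.447 -0.556 -3.348
endloop
endfacet
facet normal 0.287 0.926 0.245
outer loop
vertex -2.447 -0.556 -3.348
vertex -0.634 -1.097 -3.423
vertex -1.772 -0.525 -4.253
endloop
endfacet
facet normal 0.598 0.027 -0.801
outer loop
vertex -1.772 -0.525 -4.253
vertex -1.113 -2.644 -3.832
vertex -2.25 -2.072 -4.662
endloop
endfacet
facet normal 0.598 0.027 -0.801
outer loop
vertex -0.634 -1.097 -3.423
vertex -1.113 -2.644 -3.832
vertex -1.772 -0.525 -4.253
endloop
endfacet

endsolid


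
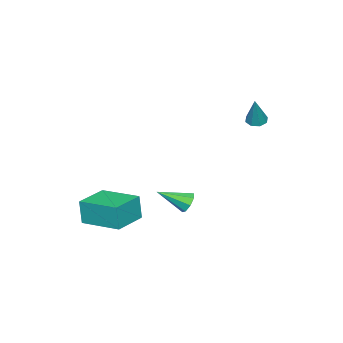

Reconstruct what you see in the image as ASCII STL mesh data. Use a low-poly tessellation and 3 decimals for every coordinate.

solid 
facet normal -0.382 -0.149 -0.912
outer loop
vertex -3.364 1.377 2.209
vertex -3.737 1.757 2.303
vertex -3.239 1.754 2.095
endloop
endfacet
facet normal 0.946 -0.322 -0.028
outer loop
vertex -3.364 1.377 2.209
vertex -3.239 1.754 2.095
vertex -3.103 2.003 3.817
endloop
endfacet
facet normal -0.382 -0.147 -0.912
outer loop
vertex -3.239 1.754 2.095
vertex -3.737 1.757 2.303
vertex -3.404 2.132 2.103
endloop
endfacet
facet normal 0.908 0.399 -0.129
outer loop
vertex -3.239 1.754 2.095
vertex -3.404 2.132 2.103
vertex -3.103 2.003 3.817
endloop
endfacet
facet normal -0.381 -0.148 -0.913
outer loop
vertex -3.404 2.132 2.103
vertex -3.737 1.757 2.303
vertex -3.765 2.291 2.228
endloop
endfacet
facet normal 0.403 0.915 -0.002
outer loop
vertex -3.404 2.132 2.103
vertex -3.765 2.291 2.228
vertex -3.103 2.003 3.817
endloop
endfacet
facet normal -0.381 -0.148 -0.912
outer loop
vertex -3.765 2.291 2.228
vertex -3.737 1.757 2.303
vertex -4.109 2.136 2.397
endloop
endfacet
facet normal -0.276 0.919 0.281
outer loop
vertex -3.765 2.291 2.228
vertex -4.109 2.136 2.397
vertex -3.103 2.003 3.817
endloop
endfacet
facet normal -0.382 -0.149 -0.912
outer loop
vertex -4.109 2.136 2.397
vertex -3.737 1.757 2.303
vertex -4.235 1.76 2.511
endloop
endfacet
facet normal -0.725 0.411 0.552
outer loop
vertex -4.109 2.136 2.397
vertex -4.235 1.76 2.511
vertex -3.103 2.003 3.817
endloop
endfacet
facet normal -0.382 -0.148 -0.912
outer loop
vertex -4.235 1.76 2.511
vertex -3.737 1.757 2.303
vertex -4.069 1.381 2.503
endloop
endfacet
facet normal -0.687 -0.315 0.654
outer loop
vertex -4.235 1.76 2.511
vertex -4.069 1.381 2.503
vertex -3.103 2.003 3.817
endloop
endfacet
facet normal -0.382 -0.148 -0.912
outer loop
vertex -4.069 1.381 2.503
vertex -3.737 1.757 2.303
vertex -3.709 1.223 2.378
endloop
endfacet
facet normal -0.182 -0.830 0.527
outer loop
vertex -4.069 1.381 2.503
vertex -3.709 1.223 2.378
vertex -3.103 2.003 3.817
endloop
endfacet
facet normal -0.381 -0.148 -0.913
outer loop
vertex -3.709 1.223 2.378
vertex -3.737 1.757 2.303
vertex -3.364 1.377 2.209
endloop
endfacet
facet normal 0.493 -0.835 0.245
outer loop
vertex -3.709 1.223 2.378
vertex -3.364 1.377 2.209
vertex -3.103 2.003 3.817
endloop
endfacet
facet normal -0.505 0.730 -0.461
outer loop
vertex -1.932 -1.168 -3.899
vertex -2.224 -1.028 -3.358
vertex -1.693 -0.839 -3.64
endloop
endfacet
facet normal 0.833 -0.199 -0.516
outer loop
vertex -1.932 -1.168 -3.899
vertex -1.693 -0.839 -3.64
vertex -1.376 -2.252 -2.582
endloop
endfacet
facet normal -0.505 0.729 -0.462
outer loop
vertex -1.693 -0.839 -3.64
vertex -2.224 -1.028 -3.358
vertex -1.765 -0.62 -3.216
endloop
endfacet
facet normal 0.969 0.246 0.038
outer loop
vertex -1.693 -0.839 -3.64
vertex -1.765 -0.62 -3.216
vertex -1.376 -2.252 -2.582
endloop
endfacet
facet normal -0.504 0.729 -0.463
outer loop
vertex -1.765 -0.62 -3.216
vertex -2.224 -1.028 -3.358
vertex -2.106 -0.64 -2.876
endloop
endfacet
facet normal 0.633 0.407 0.659
outer loop
vertex -1.765 -0.62 -3.216
vertex -2.106 -0.64 -2.876
vertex -1.376 -2.252 -2.582
endloop
endfacet
facet normal -0.505 0.729 -0.463
outer loop
vertex -2.106 -0.64 -2.876
vertex -2.224 -1.028 -3.358
vertex -2.516 -0.887 -2.818
endloop
endfacet
facet normal 0.024 0.190 0.981
outer loop
vertex -2.106 -0.64 -2.876
vertex -2.516 -0.887 -2.818
vertex -1.376 -2.252 -2.582
endloop
endfacet
facet normal -0.504 0.729 -0.463
outer loop
vertex -2.516 -0.887 -2.818
vertex -2.224 -1.028 -3.358
vertex -2.755 -1.216 -3.076
endloop
endfacet
facet normal -0.502 -0.278 0.819
outer loop
vertex -2.516 -0.887 -2.818
vertex -2.755 -1.216 -3.076
vertex -1.376 -2.252 -2.582
endloop
endfacet
facet normal -0.504 0.730 -0.462
outer loop
vertex -2.755 -1.216 -3.076
vertex -2.224 -1.028 -3.358
vertex -2.683 -1.435 -3.5
endloop
endfacet
facet normal -0.638 -0.723 0.265
outer loop
vertex -2.755 -1.216 -3.076
vertex -2.683 -1.435 -3.5
vertex -1.376 -2.252 -2.582
endloop
endfacet
facet normal -0.504 0.730 -0.462
outer loop
vertex -2.683 -1.435 -3.5
vertex -2.224 -1.028 -3.358
vertex -2.342 -1.415 -3.841
endloop
endfacet
facet normal -0.303 -0.884 -0.355
outer loop
vertex -2.683 -1.435 -3.5
vertex -2.342 -1.415 -3.841
vertex -1.376 -2.252 -2.582
endloop
endfacet
facet normal -0.505 0.730 -0.461
outer loop
vertex -2.342 -1.415 -3.841
vertex -2.224 -1.028 -3.358
vertex -1.932 -1.168 -3.899
endloop
endfacet
facet normal 0.306 -0.668 -0.679
outer loop
vertex -2.342 -1.415 -3.841
vertex -1.932 -1.168 -3.899
vertex -1.376 -2.252 -2.582
endloop
endfacet
facet normal -0.999 0.043 -0.019
outer loop
vertex 1.472 -3.398 -1.507
vertex 1.558 -1.313 -1.275
vertex 1.504 -3.251 -2.839
endloop
endfacet
facet normal -0.041 -0.993 -0.111
outer loop
vertex 3.262 -3.327 -2.805
vertex 1.472 -3.398 -1.507
vertex 1.504 -3.251 -2.839
endloop
endfacet
facet normal -0.999 0.043 -0.019
outer loop
vertex 1.504 -3.251 -2.839
vertex 1.558 -1.313 -1.275
vertex 1.589 -1.166 -2.606
endloop
endfacet
facet normal 0.024 0.110 -0.994
outer loop
vertex 1.589 -1.166 -2.606
vertex 3.262 -3.327 -2.805
vertex 1.504 -3.251 -2.839
endloop
endfacet
facet normal -0.024 -0.110 0.994
outer loop
vertex 1.472 -3.398 -1.507
vertex 3.316 -1.389 -1.241
vertex 1.558 -1.313 -1.275
endloop
endfacet
facet normal -0.041 -0.993 -0.111
outer loop
vertex 3.231 -3.474 -1.474
vertex 1.472 -3.398 -1.507
vertex 3.262 -3.327 -2.805
endloop
endfacet
facet normal -0.023 -0.110 0.994
outer loop
vertex 3.231 -3.474 -1.474
vertex 3.316 -1.389 -1.241
vertex 1.472 -3.398 -1.507
endloop
endfacet
facet normal 0.041 0.993 0.111
outer loop
vertex 1.558 -1.313 -1.275
vertex 3.316 -1.389 -1.241
vertex 1.589 -1.166 -2.606
endloop
endfacet
facet normal 0.023 0.110 -0.994
outer loop
vertex 3.348 -1.242 -2.573
vertex 3.262 -3.327 -2.805
vertex 1.589 -1.166 -2.606
endloop
endfacet
facet normal 0.041 0.993 0.111
outer loop
vertex 1.589 -1.166 -2.606
vertex 3.316 -1.389 -1.241
vertex 3.348 -1.242 -2.573
endloop
endfacet
facet normal 0.999 -0.043 0.018
outer loop
vertex 3.348 -1.242 -2.573
vertex 3.231 -3.474 -1.474
vertex 3.262 -3.327 -2.805
endloop
endfacet
facet normal 0.999 -0.043 0.019
outer loop
vertex 3.316 -1.389 -1.241
vertex 3.231 -3.474 -1.474
vertex 3.348 -1.242 -2.573
endloop
endfacet

endsolid


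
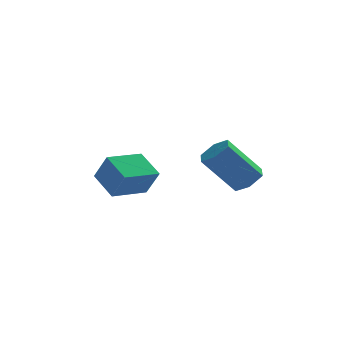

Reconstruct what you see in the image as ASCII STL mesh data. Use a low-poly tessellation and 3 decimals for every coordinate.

solid 
facet normal 0.635 0.077 -0.768
outer loop
vertex 1.393 0.092 3.612
vertex 0.952 -0.202 3.218
vertex 0.951 0.455 3.283
endloop
endfacet
facet normal 0.385 0.832 0.401
outer loop
vertex 1.393 0.092 3.612
vertex 0.951 0.455 3.283
vertex 0.249 -0.045 4.995
endloop
endfacet
facet normal 0.386 0.831 0.401
outer loop
vertex 0.249 -0.045 4.995
vertex 0.951 0.455 3.283
vertex -0.192 0.319 4.666
endloop
endfacet
facet normal -0.635 -0.075 0.769
outer loop
vertex 0.249 -0.045 4.995
vertex -0.192 0.319 4.666
vertex -0.192 -0.338 4.602
endloop
endfacet
facet normal 0.635 0.077 -0.768
outer loop
vertex 0.951 0.455 3.283
vertex 0.952 -0.202 3.218
vertex 0.51 0.162 2.889
endloop
endfacet
facet normal -0.386 0.893 -0.232
outer loop
vertex 0.951 0.455 3.283
vertex 0.51 0.162 2.889
vertex -0.192 0.319 4.666
endloop
endfacet
facet normal -0.388 0.892 -0.232
outer loop
vertex -0.192 0.319 4.666
vertex 0.51 0.162 2.889
vertex -0.633 0.025 4.272
endloop
endfacet
facet normal -0.636 -0.075 0.768
outer loop
vertex -0.192 0.319 4.666
vertex -0.633 0.025 4.272
vertex -0.192 -0.338 4.602
endloop
endfacet
facet normal 0.635 0.076 -0.769
outer loop
vertex 0.51 0.162 2.889
vertex 0.952 -0.202 3.218
vertex 0.511 -0.495 2.825
endloop
endfacet
facet normal -0.772 0.060 -0.632
outer loop
vertex 0.51 0.162 2.889
vertex 0.511 -0.495 2.825
vertex -0.633 0.025 4.272
endloop
endfacet
facet normal -0.772 0.062 -0.633
outer loop
vertex -0.633 0.025 4.272
vertex 0.511 -0.495 2.825
vertex -0.633 -0.632 4.208
endloop
endfacet
facet normal -0.636 -0.075 0.768
outer loop
vertex -0.633 0.025 4.272
vertex -0.633 -0.632 4.208
vertex -0.192 -0.338 4.602
endloop
endfacet
facet normal 0.635 0.075 -0.769
outer loop
vertex 0.511 -0.495 2.825
vertex 0.952 -0.202 3.218
vertex 0.952 -0.859 3.154
endloop
endfacet
facet normal -0.386 -0.831 -0.402
outer loop
vertex 0.511 -0.495 2.825
vertex 0.952 -0.859 3.154
vertex -0.633 -0.632 4.208
endloop
endfacet
facet normal -0.385 -0.832 -0.400
outer loop
vertex -0.633 -0.632 4.208
vertex 0.952 -0.859 3.154
vertex -0.191 -0.995 4.537
endloop
endfacet
facet normal -0.635 -0.077 0.768
outer loop
vertex -0.633 -0.632 4.208
vertex -0.191 -0.995 4.537
vertex -0.192 -0.338 4.602
endloop
endfacet
facet normal 0.636 0.075 -0.768
outer loop
vertex 0.952 -0.859 3.154
vertex 0.952 -0.202 3.218
vertex 1.393 -0.565 3.548
endloop
endfacet
facet normal 0.387 -0.892 0.232
outer loop
vertex 0.952 -0.859 3.154
vertex 1.393 -0.565 3.548
vertex -0.191 -0.995 4.537
endloop
endfacet
facet normal 0.387 -0.893 0.231
outer loop
vertex -0.191 -0.995 4.537
vertex 1.393 -0.565 3.548
vertex 0.25 -0.702 4.931
endloop
endfacet
facet normal -0.635 -0.077 0.768
outer loop
vertex -0.191 -0.995 4.537
vertex 0.25 -0.702 4.931
vertex -0.192 -0.338 4.602
endloop
endfacet
facet normal 0.636 0.075 -0.768
outer loop
vertex 1.393 -0.565 3.548
vertex 0.952 -0.202 3.218
vertex 1.393 0.092 3.612
endloop
endfacet
facet normal 0.772 -0.062 0.632
outer loop
vertex 1.393 -0.565 3.548
vertex 1.393 0.092 3.612
vertex 0.25 -0.702 4.931
endloop
endfacet
facet normal 0.772 -0.060 0.633
outer loop
vertex 0.25 -0.702 4.931
vertex 1.393 0.092 3.612
vertex 0.249 -0.045 4.995
endloop
endfacet
facet normal -0.635 -0.076 0.769
outer loop
vertex 0.25 -0.702 4.931
vertex 0.249 -0.045 4.995
vertex -0.192 -0.338 4.602
endloop
endfacet
facet normal -0.772 -0.627 0.106
outer loop
vertex -3.833 2.119 3.445
vertex -4.298 2.517 2.412
vertex -3.188 1.217 2.807
endloop
endfacet
facet normal 0.387 -0.332 0.860
outer loop
vertex -2.022 2.163 2.648
vertex -3.833 2.119 3.445
vertex -3.188 1.217 2.807
endloop
endfacet
facet normal -0.772 -0.627 0.106
outer loop
vertex -3.188 1.217 2.807
vertex -4.298 2.517 2.412
vertex -3.652 1.614 1.775
endloop
endfacet
facet normal 0.504 -0.705 -0.498
outer loop
vertex -3.652 1.614 1.775
vertex -2.022 2.163 2.648
vertex -3.188 1.217 2.807
endloop
endfacet
facet normal -0.504 0.705 0.499
outer loop
vertex -3.833 2.119 3.445
vertex -3.132 3.463 2.253
vertex -4.298 2.517 2.412
endloop
endfacet
facet normal 0.387 -0.331 0.861
outer loop
vertex -2.668 3.066 3.285
vertex -3.833 2.119 3.445
vertex -2.022 2.163 2.648
endloop
endfacet
facet normal -0.505 0.705 0.498
outer loop
vertex -2.668 3.066 3.285
vertex -3.132 3.463 2.253
vertex -3.833 2.119 3.445
endloop
endfacet
facet normal -0.386 0.331 -0.861
outer loop
vertex -4.298 2.517 2.412
vertex -3.132 3.463 2.253
vertex -3.652 1.614 1.775
endloop
endfacet
facet normal 0.504 -0.705 -0.499
outer loop
vertex -2.487 2.561 1.615
vertex -2.022 2.163 2.648
vertex -3.652 1.614 1.775
endloop
endfacet
facet normal -0.388 0.331 -0.860
outer loop
vertex -3.652 1.614 1.775
vertex -3.132 3.463 2.253
vertex -2.487 2.561 1.615
endloop
endfacet
facet normal 0.772 0.627 -0.106
outer loop
vertex -2.487 2.561 1.615
vertex -2.668 3.066 3.285
vertex -2.022 2.163 2.648
endloop
endfacet
facet normal 0.772 0.627 -0.106
outer loop
vertex -3.132 3.463 2.253
vertex -2.668 3.066 3.285
vertex -2.487 2.561 1.615
endloop
endfacet

endsolid


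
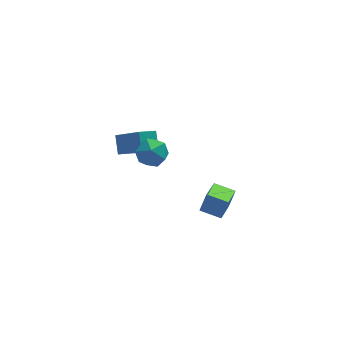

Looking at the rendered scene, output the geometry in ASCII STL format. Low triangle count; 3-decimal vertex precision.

solid 
facet normal -0.801 -0.368 0.473
outer loop
vertex 0.16 2.386 -1.655
vertex -0.86 3.351 -2.632
vertex 0.095 1.536 -2.427
endloop
endfacet
facet normal 0.596 -0.564 0.571
outer loop
vertex 1.08 1.989 -3.008
vertex 0.16 2.386 -1.655
vertex 0.095 1.536 -2.427
endloop
endfacet
facet normal -0.801 -0.368 0.473
outer loop
vertex 0.095 1.536 -2.427
vertex -0.86 3.351 -2.632
vertex -0.925 2.501 -3.404
endloop
endfacet
facet normal -0.056 -0.739 -0.671
outer loop
vertex -0.925 2.501 -3.404
vertex 1.08 1.989 -3.008
vertex 0.095 1.536 -2.427
endloop
endfacet
facet normal 0.056 0.739 0.671
outer loop
vertex 0.16 2.386 -1.655
vertex 0.125 3.804 -3.213
vertex -0.86 3.351 -2.632
endloop
endfacet
facet normal 0.596 -0.564 0.571
outer loop
vertex 1.145 2.839 -2.236
vertex 0.16 2.386 -1.655
vertex 1.08 1.989 -3.008
endloop
endfacet
facet normal 0.056 0.739 0.671
outer loop
vertex 1.145 2.839 -2.236
vertex 0.125 3.804 -3.213
vertex 0.16 2.386 -1.655
endloop
endfacet
facet normal -0.596 0.564 -0.571
outer loop
vertex -0.86 3.351 -2.632
vertex 0.125 3.804 -3.213
vertex -0.925 2.501 -3.404
endloop
endfacet
facet normal -0.056 -0.739 -0.671
outer loop
vertex 0.06 2.954 -3.985
vertex 1.08 1.989 -3.008
vertex -0.925 2.501 -3.404
endloop
endfacet
facet normal -0.596 0.564 -0.571
outer loop
vertex -0.925 2.501 -3.404
vertex 0.125 3.804 -3.213
vertex 0.06 2.954 -3.985
endloop
endfacet
facet normal 0.801 0.368 -0.473
outer loop
vertex 0.06 2.954 -3.985
vertex 1.145 2.839 -2.236
vertex 1.08 1.989 -3.008
endloop
endfacet
facet normal 0.801 0.368 -0.473
outer loop
vertex 0.125 3.804 -3.213
vertex 1.145 2.839 -2.236
vertex 0.06 2.954 -3.985
endloop
endfacet
facet normal -0.811 0.548 0.205
outer loop
vertex 2.084 -3.655 -1.261
vertex 2.818 -2.332 -1.894
vertex 1.685 -3.889 -2.215
endloop
endfacet
facet normal -0.448 -0.807 0.385
outer loop
vertex 2.602 -4.508 -2.446
vertex 2.084 -3.655 -1.261
vertex 1.685 -3.889 -2.215
endloop
endfacet
facet normal -0.811 0.548 0.205
outer loop
vertex 1.685 -3.889 -2.215
vertex 2.818 -2.332 -1.894
vertex 2.419 -2.566 -2.848
endloop
endfacet
facet normal -0.376 -0.222 -0.900
outer loop
vertex 2.419 -2.566 -2.848
vertex 2.602 -4.508 -2.446
vertex 1.685 -3.889 -2.215
endloop
endfacet
facet normal 0.376 0.222 0.900
outer loop
vertex 2.084 -3.655 -1.261
vertex 3.735 -2.951 -2.125
vertex 2.818 -2.332 -1.894
endloop
endfacet
facet normal -0.448 -0.807 0.385
outer loop
vertex 3.001 -4.274 -1.492
vertex 2.084 -3.655 -1.261
vertex 2.602 -4.508 -2.446
endloop
endfacet
facet normal 0.376 0.222 0.900
outer loop
vertex 3.001 -4.274 -1.492
vertex 3.735 -2.951 -2.125
vertex 2.084 -3.655 -1.261
endloop
endfacet
facet normal 0.448 0.807 -0.385
outer loop
vertex 2.818 -2.332 -1.894
vertex 3.735 -2.951 -2.125
vertex 2.419 -2.566 -2.848
endloop
endfacet
facet normal -0.376 -0.222 -0.900
outer loop
vertex 3.336 -3.185 -3.079
vertex 2.602 -4.508 -2.446
vertex 2.419 -2.566 -2.848
endloop
endfacet
facet normal 0.448 0.807 -0.385
outer loop
vertex 2.419 -2.566 -2.848
vertex 3.735 -2.951 -2.125
vertex 3.336 -3.185 -3.079
endloop
endfacet
facet normal 0.811 -0.548 -0.205
outer loop
vertex 3.336 -3.185 -3.079
vertex 3.001 -4.274 -1.492
vertex 2.602 -4.508 -2.446
endloop
endfacet
facet normal 0.811 -0.548 -0.205
outer loop
vertex 3.735 -2.951 -2.125
vertex 3.001 -4.274 -1.492
vertex 3.336 -3.185 -3.079
endloop
endfacet
facet normal -0.673 -0.616 0.409
outer loop
vertex -0.568 0.073 -0.87
vertex -0.158 -0.669 -1.313
vertex 0.136 -0.411 -0.44
endloop
endfacet
facet normal -0.549 -0.057 0.834
outer loop
vertex -0.568 0.073 -0.87
vertex 0.136 -0.411 -0.44
vertex 0.113 0.544 -0.39
endloop
endfacet
facet normal -0.702 0.536 0.469
outer loop
vertex -0.568 0.073 -0.87
vertex 0.113 0.544 -0.39
vertex -0.196 0.877 -1.232
endloop
endfacet
facet normal -0.921 0.344 -0.181
outer loop
vertex -0.568 0.073 -0.87
vertex -0.196 0.877 -1.232
vertex -0.364 0.127 -1.803
endloop
endfacet
facet normal -0.903 -0.369 -0.219
outer loop
vertex -0.568 0.073 -0.87
vertex -0.364 0.127 -1.803
vertex -0.158 -0.669 -1.313
endloop
endfacet
facet normal 0.149 -0.048 0.988
outer loop
vertex 0.113 0.544 -0.39
vertex 0.136 -0.411 -0.44
vertex 0.944 0.093 -0.537
endloop
endfacet
facet normal -0.054 -0.953 0.300
outer loop
vertex 0.136 -0.411 -0.44
vertex -0.158 -0.669 -1.313
vertex 0.776 -0.657 -1.108
endloop
endfacet
facet normal -0.426 -0.552 -0.717
outer loop
vertex -0.158 -0.669 -1.313
vertex -0.364 0.127 -1.803
vertex 0.467 -0.324 -1.95
endloop
endfacet
facet normal -0.454 0.602 -0.657
outer loop
vertex -0.364 0.127 -1.803
vertex -0.196 0.877 -1.232
vertex 0.444 0.631 -1.9
endloop
endfacet
facet normal -0.099 0.912 0.397
outer loop
vertex -0.196 0.877 -1.232
vertex 0.113 0.544 -0.39
vertex 0.738 0.889 -1.027
endloop
endfacet
facet normal 0.921 -0.344 0.181
outer loop
vertex 1.148 0.147 -1.47
vertex 0.944 0.093 -0.537
vertex 0.776 -0.657 -1.108
endloop
endfacet
facet normal 0.702 -0.536 -0.469
outer loop
vertex 1.148 0.147 -1.47
vertex 0.776 -0.657 -1.108
vertex 0.467 -0.324 -1.95
endloop
endfacet
facet normal 0.549 0.057 -0.834
outer loop
vertex 1.148 0.147 -1.47
vertex 0.467 -0.324 -1.95
vertex 0.444 0.631 -1.9
endloop
endfacet
facet normal 0.673 0.616 -0.409
outer loop
vertex 1.148 0.147 -1.47
vertex 0.444 0.631 -1.9
vertex 0.738 0.889 -1.027
endloop
endfacet
facet normal 0.903 0.369 0.219
outer loop
vertex 1.148 0.147 -1.47
vertex 0.738 0.889 -1.027
vertex 0.944 0.093 -0.537
endloop
endfacet
facet normal 0.454 -0.602 0.657
outer loop
vertex 0.776 -0.657 -1.108
vertex 0.944 0.093 -0.537
vertex 0.136 -0.411 -0.44
endloop
endfacet
facet normal 0.099 -0.912 -0.397
outer loop
vertex 0.467 -0.324 -1.95
vertex 0.776 -0.657 -1.108
vertex -0.158 -0.669 -1.313
endloop
endfacet
facet normal -0.149 0.048 -0.988
outer loop
vertex 0.444 0.631 -1.9
vertex 0.467 -0.324 -1.95
vertex -0.364 0.127 -1.803
endloop
endfacet
facet normal 0.054 0.953 -0.300
outer loop
vertex 0.738 0.889 -1.027
vertex 0.444 0.631 -1.9
vertex -0.196 0.877 -1.232
endloop
endfacet
facet normal 0.426 0.552 0.717
outer loop
vertex 0.944 0.093 -0.537
vertex 0.738 0.889 -1.027
vertex 0.113 0.544 -0.39
endloop
endfacet

endsolid


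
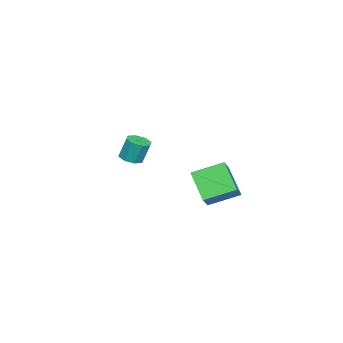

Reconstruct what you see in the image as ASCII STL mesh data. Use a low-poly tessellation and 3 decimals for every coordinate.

solid 
facet normal 0.078 -0.304 -0.949
outer loop
vertex -2.406 -3.35 -4.425
vertex -3.181 -3.309 -4.502
vertex -2.589 -2.813 -4.612
endloop
endfacet
facet normal 0.949 0.315 -0.023
outer loop
vertex -2.406 -3.35 -4.425
vertex -2.589 -2.813 -4.612
vertex -2.524 -2.891 -3.001
endloop
endfacet
facet normal 0.949 0.316 -0.023
outer loop
vertex -2.524 -2.891 -3.001
vertex -2.589 -2.813 -4.612
vertex -2.707 -2.355 -3.189
endloop
endfacet
facet normal -0.078 0.306 0.949
outer loop
vertex -2.524 -2.891 -3.001
vertex -2.707 -2.355 -3.189
vertex -3.299 -2.851 -3.078
endloop
endfacet
facet normal 0.079 -0.305 -0.949
outer loop
vertex -2.589 -2.813 -4.612
vertex -3.181 -3.309 -4.502
vertex -3.119 -2.568 -4.735
endloop
endfacet
facet normal 0.453 0.859 -0.239
outer loop
vertex -2.589 -2.813 -4.612
vertex -3.119 -2.568 -4.735
vertex -2.707 -2.355 -3.189
endloop
endfacet
facet normal 0.454 0.858 -0.239
outer loop
vertex -2.707 -2.355 -3.189
vertex -3.119 -2.568 -4.735
vertex -3.237 -2.109 -3.312
endloop
endfacet
facet normal -0.078 0.306 0.949
outer loop
vertex -2.707 -2.355 -3.189
vertex -3.237 -2.109 -3.312
vertex -3.299 -2.851 -3.078
endloop
endfacet
facet normal 0.079 -0.305 -0.949
outer loop
vertex -3.119 -2.568 -4.735
vertex -3.181 -3.309 -4.502
vertex -3.686 -2.756 -4.722
endloop
endfacet
facet normal -0.305 0.899 -0.315
outer loop
vertex -3.119 -2.568 -4.735
vertex -3.686 -2.756 -4.722
vertex -3.237 -2.109 -3.312
endloop
endfacet
facet normal -0.308 0.898 -0.314
outer loop
vertex -3.237 -2.109 -3.312
vertex -3.686 -2.756 -4.722
vertex -3.803 -2.298 -3.298
endloop
endfacet
facet normal -0.079 0.306 0.949
outer loop
vertex -3.237 -2.109 -3.312
vertex -3.803 -2.298 -3.298
vertex -3.299 -2.851 -3.078
endloop
endfacet
facet normal 0.078 -0.306 -0.949
outer loop
vertex -3.686 -2.756 -4.722
vertex -3.181 -3.309 -4.502
vertex -3.956 -3.269 -4.579
endloop
endfacet
facet normal -0.889 0.410 -0.205
outer loop
vertex -3.686 -2.756 -4.722
vertex -3.956 -3.269 -4.579
vertex -3.803 -2.298 -3.298
endloop
endfacet
facet normal -0.887 0.412 -0.206
outer loop
vertex -3.803 -2.298 -3.298
vertex -3.956 -3.269 -4.579
vertex -4.074 -2.81 -3.155
endloop
endfacet
facet normal -0.078 0.306 0.949
outer loop
vertex -3.803 -2.298 -3.298
vertex -4.074 -2.81 -3.155
vertex -3.299 -2.851 -3.078
endloop
endfacet
facet normal 0.078 -0.306 -0.949
outer loop
vertex -3.956 -3.269 -4.579
vertex -3.181 -3.309 -4.502
vertex -3.773 -3.805 -4.391
endloop
endfacet
facet normal -0.949 -0.316 0.023
outer loop
vertex -3.956 -3.269 -4.579
vertex -3.773 -3.805 -4.391
vertex -4.074 -2.81 -3.155
endloop
endfacet
facet normal -0.949 -0.315 0.023
outer loop
vertex -4.074 -2.81 -3.155
vertex -3.773 -3.805 -4.391
vertex -3.891 -3.347 -2.968
endloop
endfacet
facet normal -0.078 0.304 0.949
outer loop
vertex -4.074 -2.81 -3.155
vertex -3.891 -3.347 -2.968
vertex -3.299 -2.851 -3.078
endloop
endfacet
facet normal 0.078 -0.306 -0.949
outer loop
vertex -3.773 -3.805 -4.391
vertex -3.181 -3.309 -4.502
vertex -3.243 -4.051 -4.268
endloop
endfacet
facet normal -0.454 -0.859 0.239
outer loop
vertex -3.773 -3.805 -4.391
vertex -3.243 -4.051 -4.268
vertex -3.891 -3.347 -2.968
endloop
endfacet
facet normal -0.453 -0.859 0.240
outer loop
vertex -3.891 -3.347 -2.968
vertex -3.243 -4.051 -4.268
vertex -3.361 -3.592 -2.845
endloop
endfacet
facet normal -0.079 0.305 0.949
outer loop
vertex -3.891 -3.347 -2.968
vertex -3.361 -3.592 -2.845
vertex -3.299 -2.851 -3.078
endloop
endfacet
facet normal 0.079 -0.306 -0.949
outer loop
vertex -3.243 -4.051 -4.268
vertex -3.181 -3.309 -4.502
vertex -2.677 -3.862 -4.282
endloop
endfacet
facet normal 0.308 -0.898 0.315
outer loop
vertex -3.243 -4.051 -4.268
vertex -2.677 -3.862 -4.282
vertex -3.361 -3.592 -2.845
endloop
endfacet
facet normal 0.305 -0.899 0.314
outer loop
vertex -3.361 -3.592 -2.845
vertex -2.677 -3.862 -4.282
vertex -2.794 -3.404 -2.858
endloop
endfacet
facet normal -0.079 0.305 0.949
outer loop
vertex -3.361 -3.592 -2.845
vertex -2.794 -3.404 -2.858
vertex -3.299 -2.851 -3.078
endloop
endfacet
facet normal 0.078 -0.306 -0.949
outer loop
vertex -2.677 -3.862 -4.282
vertex -3.181 -3.309 -4.502
vertex -2.406 -3.35 -4.425
endloop
endfacet
facet normal 0.888 -0.412 0.206
outer loop
vertex -2.677 -3.862 -4.282
vertex -2.406 -3.35 -4.425
vertex -2.794 -3.404 -2.858
endloop
endfacet
facet normal 0.888 -0.410 0.206
outer loop
vertex -2.794 -3.404 -2.858
vertex -2.406 -3.35 -4.425
vertex -2.524 -2.891 -3.001
endloop
endfacet
facet normal -0.078 0.306 0.949
outer loop
vertex -2.794 -3.404 -2.858
vertex -2.524 -2.891 -3.001
vertex -3.299 -2.851 -3.078
endloop
endfacet
facet normal -0.505 -0.570 0.648
outer loop
vertex 1.104 2.414 -2.935
vertex 0.252 4.015 -2.192
vertex 0.276 2.314 -3.668
endloop
endfacet
facet normal 0.434 -0.817 -0.379
outer loop
vertex 1.368 3.545 -5.068
vertex 1.104 2.414 -2.935
vertex 0.276 2.314 -3.668
endloop
endfacet
facet normal -0.505 -0.570 0.648
outer loop
vertex 0.276 2.314 -3.668
vertex 0.252 4.015 -2.192
vertex -0.576 3.915 -2.925
endloop
endfacet
facet normal -0.745 -0.090 -0.661
outer loop
vertex -0.576 3.915 -2.925
vertex 1.368 3.545 -5.068
vertex 0.276 2.314 -3.668
endloop
endfacet
facet normal 0.745 0.090 0.661
outer loop
vertex 1.104 2.414 -2.935
vertex 1.344 5.246 -3.592
vertex 0.252 4.015 -2.192
endloop
endfacet
facet normal 0.434 -0.817 -0.379
outer loop
vertex 2.196 3.645 -4.335
vertex 1.104 2.414 -2.935
vertex 1.368 3.545 -5.068
endloop
endfacet
facet normal 0.745 0.090 0.661
outer loop
vertex 2.196 3.645 -4.335
vertex 1.344 5.246 -3.592
vertex 1.104 2.414 -2.935
endloop
endfacet
facet normal -0.434 0.817 0.379
outer loop
vertex 0.252 4.015 -2.192
vertex 1.344 5.246 -3.592
vertex -0.576 3.915 -2.925
endloop
endfacet
facet normal -0.745 -0.090 -0.661
outer loop
vertex 0.516 5.146 -4.325
vertex 1.368 3.545 -5.068
vertex -0.576 3.915 -2.925
endloop
endfacet
facet normal -0.434 0.817 0.379
outer loop
vertex -0.576 3.915 -2.925
vertex 1.344 5.246 -3.592
vertex 0.516 5.146 -4.325
endloop
endfacet
facet normal 0.505 0.570 -0.648
outer loop
vertex 0.516 5.146 -4.325
vertex 2.196 3.645 -4.335
vertex 1.368 3.545 -5.068
endloop
endfacet
facet normal 0.505 0.570 -0.648
outer loop
vertex 1.344 5.246 -3.592
vertex 2.196 3.645 -4.335
vertex 0.516 5.146 -4.325
endloop
endfacet

endsolid


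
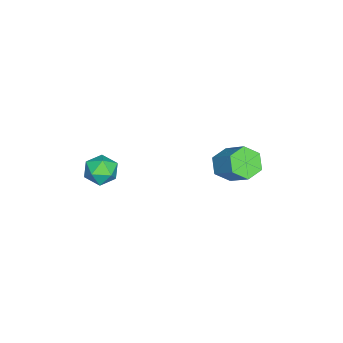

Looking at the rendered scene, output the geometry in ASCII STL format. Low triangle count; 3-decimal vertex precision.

solid 
facet normal -0.460 -0.610 -0.645
outer loop
vertex 0.927 1.448 -0.93
vertex 0.113 1.918 -0.794
vertex 0.711 2.192 -1.479
endloop
endfacet
facet normal 0.858 -0.120 -0.500
outer loop
vertex 0.927 1.448 -0.93
vertex 0.711 2.192 -1.479
vertex 1.761 2.552 0.237
endloop
endfacet
facet normal 0.858 -0.119 -0.500
outer loop
vertex 1.761 2.552 0.237
vertex 0.711 2.192 -1.479
vertex 1.544 3.296 -0.312
endloop
endfacet
facet normal 0.461 0.610 0.645
outer loop
vertex 1.761 2.552 0.237
vertex 1.544 3.296 -0.312
vertex 0.947 3.022 0.374
endloop
endfacet
facet normal -0.460 -0.610 -0.645
outer loop
vertex 0.711 2.192 -1.479
vertex 0.113 1.918 -0.794
vertex -0.103 2.662 -1.343
endloop
endfacet
facet normal 0.232 0.619 -0.751
outer loop
vertex 0.711 2.192 -1.479
vertex -0.103 2.662 -1.343
vertex 1.544 3.296 -0.312
endloop
endfacet
facet normal 0.232 0.619 -0.751
outer loop
vertex 1.544 3.296 -0.312
vertex -0.103 2.662 -1.343
vertex 0.73 3.766 -0.176
endloop
endfacet
facet normal 0.460 0.611 0.644
outer loop
vertex 1.544 3.296 -0.312
vertex 0.73 3.766 -0.176
vertex 0.947 3.022 0.374
endloop
endfacet
facet normal -0.461 -0.610 -0.645
outer loop
vertex -0.103 2.662 -1.343
vertex 0.113 1.918 -0.794
vertex -0.701 2.388 -0.657
endloop
endfacet
facet normal -0.626 0.738 -0.251
outer loop
vertex -0.103 2.662 -1.343
vertex -0.701 2.388 -0.657
vertex 0.73 3.766 -0.176
endloop
endfacet
facet normal -0.627 0.738 -0.250
outer loop
vertex 0.73 3.766 -0.176
vertex -0.701 2.388 -0.657
vertex 0.133 3.492 0.51
endloop
endfacet
facet normal 0.460 0.611 0.644
outer loop
vertex 0.73 3.766 -0.176
vertex 0.133 3.492 0.51
vertex 0.947 3.022 0.374
endloop
endfacet
facet normal -0.461 -0.610 -0.645
outer loop
vertex -0.701 2.388 -0.657
vertex 0.113 1.918 -0.794
vertex -0.484 1.644 -0.108
endloop
endfacet
facet normal -0.858 0.119 0.500
outer loop
vertex -0.701 2.388 -0.657
vertex -0.484 1.644 -0.108
vertex 0.133 3.492 0.51
endloop
endfacet
facet normal -0.858 0.119 0.499
outer loop
vertex 0.133 3.492 0.51
vertex -0.484 1.644 -0.108
vertex 0.349 2.748 1.059
endloop
endfacet
facet normal 0.460 0.610 0.645
outer loop
vertex 0.133 3.492 0.51
vertex 0.349 2.748 1.059
vertex 0.947 3.022 0.374
endloop
endfacet
facet normal -0.460 -0.611 -0.644
outer loop
vertex -0.484 1.644 -0.108
vertex 0.113 1.918 -0.794
vertex 0.33 1.174 -0.244
endloop
endfacet
facet normal -0.232 -0.619 0.751
outer loop
vertex -0.484 1.644 -0.108
vertex 0.33 1.174 -0.244
vertex 0.349 2.748 1.059
endloop
endfacet
facet normal -0.232 -0.619 0.751
outer loop
vertex 0.349 2.748 1.059
vertex 0.33 1.174 -0.244
vertex 1.163 2.278 0.923
endloop
endfacet
facet normal 0.460 0.610 0.645
outer loop
vertex 0.349 2.748 1.059
vertex 1.163 2.278 0.923
vertex 0.947 3.022 0.374
endloop
endfacet
facet normal -0.460 -0.611 -0.644
outer loop
vertex 0.33 1.174 -0.244
vertex 0.113 1.918 -0.794
vertex 0.927 1.448 -0.93
endloop
endfacet
facet normal 0.627 -0.738 0.251
outer loop
vertex 0.33 1.174 -0.244
vertex 0.927 1.448 -0.93
vertex 1.163 2.278 0.923
endloop
endfacet
facet normal 0.626 -0.738 0.251
outer loop
vertex 1.163 2.278 0.923
vertex 0.927 1.448 -0.93
vertex 1.761 2.552 0.237
endloop
endfacet
facet normal 0.461 0.610 0.645
outer loop
vertex 1.163 2.278 0.923
vertex 1.761 2.552 0.237
vertex 0.947 3.022 0.374
endloop
endfacet
facet normal -0.950 -0.312 -0.024
outer loop
vertex 2.301 -3.434 -0.312
vertex 2.592 -4.328 -0.203
vertex 2.399 -3.798 0.556
endloop
endfacet
facet normal -0.905 0.346 0.247
outer loop
vertex 2.301 -3.434 -0.312
vertex 2.399 -3.798 0.556
vertex 2.688 -2.915 0.377
endloop
endfacet
facet normal -0.597 0.765 -0.241
outer loop
vertex 2.301 -3.434 -0.312
vertex 2.688 -2.915 0.377
vertex 3.06 -2.899 -0.493
endloop
endfacet
facet normal -0.451 0.365 -0.814
outer loop
vertex 2.301 -3.434 -0.312
vertex 3.06 -2.899 -0.493
vertex 3.001 -3.773 -0.852
endloop
endfacet
facet normal -0.670 -0.301 -0.679
outer loop
vertex 2.301 -3.434 -0.312
vertex 3.001 -3.773 -0.852
vertex 2.592 -4.328 -0.203
endloop
endfacet
facet normal -0.477 0.322 0.818
outer loop
vertex 2.688 -2.915 0.377
vertex 2.399 -3.798 0.556
vertex 3.219 -3.487 0.912
endloop
endfacet
facet normal -0.549 -0.744 0.380
outer loop
vertex 2.399 -3.798 0.556
vertex 2.592 -4.328 -0.203
vertex 3.16 -4.361 0.553
endloop
endfacet
facet normal -0.096 -0.726 -0.681
outer loop
vertex 2.592 -4.328 -0.203
vertex 3.001 -3.773 -0.852
vertex 3.532 -4.345 -0.317
endloop
endfacet
facet normal 0.257 0.352 -0.900
outer loop
vertex 3.001 -3.773 -0.852
vertex 3.06 -2.899 -0.493
vertex 3.821 -3.462 -0.496
endloop
endfacet
facet normal 0.021 0.999 0.028
outer loop
vertex 3.06 -2.899 -0.493
vertex 2.688 -2.915 0.377
vertex 3.628 -2.932 0.263
endloop
endfacet
facet normal 0.451 -0.365 0.814
outer loop
vertex 3.919 -3.826 0.372
vertex 3.219 -3.487 0.912
vertex 3.16 -4.361 0.553
endloop
endfacet
facet normal 0.597 -0.765 0.241
outer loop
vertex 3.919 -3.826 0.372
vertex 3.16 -4.361 0.553
vertex 3.532 -4.345 -0.317
endloop
endfacet
facet normal 0.905 -0.346 -0.247
outer loop
vertex 3.919 -3.826 0.372
vertex 3.532 -4.345 -0.317
vertex 3.821 -3.462 -0.496
endloop
endfacet
facet normal 0.950 0.312 0.024
outer loop
vertex 3.919 -3.826 0.372
vertex 3.821 -3.462 -0.496
vertex 3.628 -2.932 0.263
endloop
endfacet
facet normal 0.670 0.301 0.679
outer loop
vertex 3.919 -3.826 0.372
vertex 3.628 -2.932 0.263
vertex 3.219 -3.487 0.912
endloop
endfacet
facet normal -0.257 -0.352 0.900
outer loop
vertex 3.16 -4.361 0.553
vertex 3.219 -3.487 0.912
vertex 2.399 -3.798 0.556
endloop
endfacet
facet normal -0.021 -0.999 -0.028
outer loop
vertex 3.532 -4.345 -0.317
vertex 3.16 -4.361 0.553
vertex 2.592 -4.328 -0.203
endloop
endfacet
facet normal 0.477 -0.322 -0.818
outer loop
vertex 3.821 -3.462 -0.496
vertex 3.532 -4.345 -0.317
vertex 3.001 -3.773 -0.852
endloop
endfacet
facet normal 0.549 0.744 -0.380
outer loop
vertex 3.628 -2.932 0.263
vertex 3.821 -3.462 -0.496
vertex 3.06 -2.899 -0.493
endloop
endfacet
facet normal 0.096 0.726 0.681
outer loop
vertex 3.219 -3.487 0.912
vertex 3.628 -2.932 0.263
vertex 2.688 -2.915 0.377
endloop
endfacet

endsolid


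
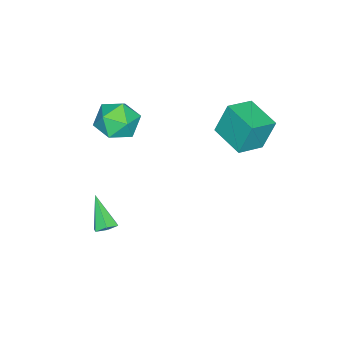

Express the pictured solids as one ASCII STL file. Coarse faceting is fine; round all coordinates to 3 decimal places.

solid 
facet normal 0.076 0.995 0.069
outer loop
vertex 1.176 -1.287 2.003
vertex 0.273 -1.278 2.869
vertex 1.47 -1.394 3.215
endloop
endfacet
facet normal 0.703 0.703 -0.109
outer loop
vertex 1.176 -1.287 2.003
vertex 1.47 -1.394 3.215
vertex 2.05 -2.106 2.365
endloop
endfacet
facet normal 0.613 0.338 -0.715
outer loop
vertex 1.176 -1.287 2.003
vertex 2.05 -2.106 2.365
vertex 1.212 -2.429 1.494
endloop
endfacet
facet normal -0.071 0.404 -0.912
outer loop
vertex 1.176 -1.287 2.003
vertex 1.212 -2.429 1.494
vertex 0.113 -1.917 1.806
endloop
endfacet
facet normal -0.401 0.810 -0.427
outer loop
vertex 1.176 -1.287 2.003
vertex 0.113 -1.917 1.806
vertex 0.273 -1.278 2.869
endloop
endfacet
facet normal 0.884 0.238 0.403
outer loop
vertex 2.05 -2.106 2.365
vertex 1.47 -1.394 3.215
vertex 1.687 -2.603 3.454
endloop
endfacet
facet normal -0.131 0.711 0.691
outer loop
vertex 1.47 -1.394 3.215
vertex 0.273 -1.278 2.869
vertex 0.588 -2.091 3.766
endloop
endfacet
facet normal -0.904 0.413 -0.113
outer loop
vertex 0.273 -1.278 2.869
vertex 0.113 -1.917 1.806
vertex -0.25 -2.414 2.895
endloop
endfacet
facet normal -0.368 -0.243 -0.897
outer loop
vertex 0.113 -1.917 1.806
vertex 1.212 -2.429 1.494
vertex 0.33 -3.126 2.045
endloop
endfacet
facet normal 0.736 -0.352 -0.578
outer loop
vertex 1.212 -2.429 1.494
vertex 2.05 -2.106 2.365
vertex 1.527 -3.242 2.391
endloop
endfacet
facet normal 0.071 -0.404 0.912
outer loop
vertex 0.624 -3.233 3.257
vertex 1.687 -2.603 3.454
vertex 0.588 -2.091 3.766
endloop
endfacet
facet normal -0.613 -0.338 0.715
outer loop
vertex 0.624 -3.233 3.257
vertex 0.588 -2.091 3.766
vertex -0.25 -2.414 2.895
endloop
endfacet
facet normal -0.703 -0.703 0.109
outer loop
vertex 0.624 -3.233 3.257
vertex -0.25 -2.414 2.895
vertex 0.33 -3.126 2.045
endloop
endfacet
facet normal -0.076 -0.995 -0.069
outer loop
vertex 0.624 -3.233 3.257
vertex 0.33 -3.126 2.045
vertex 1.527 -3.242 2.391
endloop
endfacet
facet normal 0.401 -0.810 0.427
outer loop
vertex 0.624 -3.233 3.257
vertex 1.527 -3.242 2.391
vertex 1.687 -2.603 3.454
endloop
endfacet
facet normal 0.368 0.243 0.897
outer loop
vertex 0.588 -2.091 3.766
vertex 1.687 -2.603 3.454
vertex 1.47 -1.394 3.215
endloop
endfacet
facet normal -0.736 0.352 0.578
outer loop
vertex -0.25 -2.414 2.895
vertex 0.588 -2.091 3.766
vertex 0.273 -1.278 2.869
endloop
endfacet
facet normal -0.884 -0.238 -0.403
outer loop
vertex 0.33 -3.126 2.045
vertex -0.25 -2.414 2.895
vertex 0.113 -1.917 1.806
endloop
endfacet
facet normal 0.131 -0.711 -0.691
outer loop
vertex 1.527 -3.242 2.391
vertex 0.33 -3.126 2.045
vertex 1.212 -2.429 1.494
endloop
endfacet
facet normal 0.904 -0.413 0.113
outer loop
vertex 1.687 -2.603 3.454
vertex 1.527 -3.242 2.391
vertex 2.05 -2.106 2.365
endloop
endfacet
facet normal 0.365 0.485 -0.794
outer loop
vertex 4.202 -1.81 -3.148
vertex 3.608 -1.545 -3.259
vertex 4.041 -1.234 -2.87
endloop
endfacet
facet normal 0.760 -0.097 0.642
outer loop
vertex 4.202 -1.81 -3.148
vertex 4.041 -1.234 -2.87
vertex 2.892 -2.495 -1.701
endloop
endfacet
facet normal 0.366 0.485 -0.795
outer loop
vertex 4.041 -1.234 -2.87
vertex 3.608 -1.545 -3.259
vertex 3.447 -0.968 -2.981
endloop
endfacet
facet normal 0.127 0.610 0.782
outer loop
vertex 4.041 -1.234 -2.87
vertex 3.447 -0.968 -2.981
vertex 2.892 -2.495 -1.701
endloop
endfacet
facet normal 0.365 0.485 -0.795
outer loop
vertex 3.447 -0.968 -2.981
vertex 3.608 -1.545 -3.259
vertex 3.014 -1.28 -3.37
endloop
endfacet
facet normal -0.737 0.571 0.362
outer loop
vertex 3.447 -0.968 -2.981
vertex 3.014 -1.28 -3.37
vertex 2.892 -2.495 -1.701
endloop
endfacet
facet normal 0.365 0.485 -0.794
outer loop
vertex 3.014 -1.28 -3.37
vertex 3.608 -1.545 -3.259
vertex 3.175 -1.856 -3.648
endloop
endfacet
facet normal -0.965 -0.174 -0.197
outer loop
vertex 3.014 -1.28 -3.37
vertex 3.175 -1.856 -3.648
vertex 2.892 -2.495 -1.701
endloop
endfacet
facet normal 0.365 0.485 -0.794
outer loop
vertex 3.175 -1.856 -3.648
vertex 3.608 -1.545 -3.259
vertex 3.769 -2.121 -3.537
endloop
endfacet
facet normal -0.330 -0.882 -0.337
outer loop
vertex 3.175 -1.856 -3.648
vertex 3.769 -2.121 -3.537
vertex 2.892 -2.495 -1.701
endloop
endfacet
facet normal 0.365 0.485 -0.794
outer loop
vertex 3.769 -2.121 -3.537
vertex 3.608 -1.545 -3.259
vertex 4.202 -1.81 -3.148
endloop
endfacet
facet normal 0.532 -0.843 0.082
outer loop
vertex 3.769 -2.121 -3.537
vertex 4.202 -1.81 -3.148
vertex 2.892 -2.495 -1.701
endloop
endfacet
facet normal -0.857 0.410 -0.314
outer loop
vertex -2.79 3.169 3.288
vertex -1.885 4.866 3.032
vertex -2.377 2.685 1.529
endloop
endfacet
facet normal -0.466 -0.875 0.131
outer loop
vertex -1.015 2.034 2.028
vertex -2.79 3.169 3.288
vertex -2.377 2.685 1.529
endloop
endfacet
facet normal -0.857 0.409 -0.313
outer loop
vertex -2.377 2.685 1.529
vertex -1.885 4.866 3.032
vertex -1.473 4.382 1.274
endloop
endfacet
facet normal 0.221 -0.259 -0.940
outer loop
vertex -1.473 4.382 1.274
vertex -1.015 2.034 2.028
vertex -2.377 2.685 1.529
endloop
endfacet
facet normal -0.220 0.259 0.940
outer loop
vertex -2.79 3.169 3.288
vertex -0.523 4.215 3.531
vertex -1.885 4.866 3.032
endloop
endfacet
facet normal -0.466 -0.875 0.132
outer loop
vertex -1.427 2.518 3.786
vertex -2.79 3.169 3.288
vertex -1.015 2.034 2.028
endloop
endfacet
facet normal -0.220 0.259 0.941
outer loop
vertex -1.427 2.518 3.786
vertex -0.523 4.215 3.531
vertex -2.79 3.169 3.288
endloop
endfacet
facet normal 0.466 0.875 -0.132
outer loop
vertex -1.885 4.866 3.032
vertex -0.523 4.215 3.531
vertex -1.473 4.382 1.274
endloop
endfacet
facet normal 0.220 -0.259 -0.940
outer loop
vertex -0.11 3.731 1.772
vertex -1.015 2.034 2.028
vertex -1.473 4.382 1.274
endloop
endfacet
facet normal 0.466 0.875 -0.131
outer loop
vertex -1.473 4.382 1.274
vertex -0.523 4.215 3.531
vertex -0.11 3.731 1.772
endloop
endfacet
facet normal 0.857 -0.410 0.314
outer loop
vertex -0.11 3.731 1.772
vertex -1.427 2.518 3.786
vertex -1.015 2.034 2.028
endloop
endfacet
facet normal 0.857 -0.409 0.314
outer loop
vertex -0.523 4.215 3.531
vertex -1.427 2.518 3.786
vertex -0.11 3.731 1.772
endloop
endfacet

endsolid
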